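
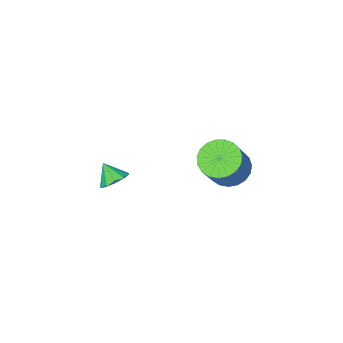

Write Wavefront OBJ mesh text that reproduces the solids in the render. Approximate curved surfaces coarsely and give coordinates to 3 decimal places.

v -1.213 2.759 0.603
v -0.551 1.944 0.46
v 0.435 2.445 2.174
v -0.227 3.261 2.317
v -0.344 2.269 0.246
v 0.642 2.77 1.96
v -0.287 2.678 0.094
v 0.699 3.179 1.807
v -0.391 3.102 0.029
v 0.596 3.603 1.743
v -0.636 3.466 0.064
v 0.351 3.967 1.778
v -0.981 3.709 0.192
v 0.005 4.21 1.906
v -1.367 3.787 0.391
v -0.38 4.288 2.105
v -1.726 3.687 0.627
v -0.739 4.188 2.341
v -1.996 3.427 0.858
v -1.009 3.928 2.572
v -2.131 3.052 1.046
v -1.144 3.553 2.76
v -2.107 2.626 1.157
v -1.121 3.127 2.871
v -1.929 2.223 1.172
v -0.942 2.724 2.886
v -1.627 1.913 1.089
v -0.64 2.414 2.803
v -1.254 1.749 0.922
v -0.267 2.25 2.635
v -0.873 1.76 0.699
v 0.114 2.261 2.413
v 1.469 -2.793 -3.498
v 2.084 -3.139 -3.917
v 1.591 -3.587 -2.662
v 2.281 -2.786 -3.611
v 2.168 -2.436 -3.262
v 1.788 -2.222 -3.004
v 1.286 -2.227 -2.934
v 0.854 -2.448 -3.08
v 0.656 -2.8 -3.386
v 0.769 -3.15 -3.735
v 1.149 -3.364 -3.993
v 1.651 -3.36 -4.063
f 2 1 5
f 2 5 3
f 3 5 6
f 3 6 4
f 5 1 7
f 5 7 6
f 6 7 8
f 6 8 4
f 7 1 9
f 7 9 8
f 8 9 10
f 8 10 4
f 9 1 11
f 9 11 10
f 10 11 12
f 10 12 4
f 11 1 13
f 11 13 12
f 12 13 14
f 12 14 4
f 13 1 15
f 13 15 14
f 14 15 16
f 14 16 4
f 15 1 17
f 15 17 16
f 16 17 18
f 16 18 4
f 17 1 19
f 17 19 18
f 18 19 20
f 18 20 4
f 19 1 21
f 19 21 20
f 20 21 22
f 20 22 4
f 21 1 23
f 21 23 22
f 22 23 24
f 22 24 4
f 23 1 25
f 23 25 24
f 24 25 26
f 24 26 4
f 25 1 27
f 25 27 26
f 26 27 28
f 26 28 4
f 27 1 29
f 27 29 28
f 28 29 30
f 28 30 4
f 29 1 31
f 29 31 30
f 30 31 32
f 30 32 4
f 31 1 2
f 31 2 32
f 32 2 3
f 32 3 4
f 34 33 36
f 34 36 35
f 36 33 37
f 36 37 35
f 37 33 38
f 37 38 35
f 38 33 39
f 38 39 35
f 39 33 40
f 39 40 35
f 40 33 41
f 40 41 35
f 41 33 42
f 41 42 35
f 42 33 43
f 42 43 35
f 43 33 44
f 43 44 35
f 44 33 34
f 44 34 35



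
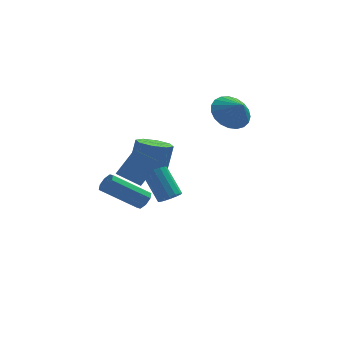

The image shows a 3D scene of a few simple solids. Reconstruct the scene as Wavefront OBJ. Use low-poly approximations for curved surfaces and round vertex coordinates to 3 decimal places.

v -2.209 -0.542 -2.364
v -1.905 -0.123 -2.518
v -2.487 0.721 -1.37
v -2.791 0.302 -1.216
v -2.144 -0.095 -2.66
v -2.726 0.749 -1.511
v -2.401 -0.187 -2.723
v -2.983 0.658 -1.574
v -2.606 -0.374 -2.689
v -3.188 0.471 -1.541
v -2.705 -0.606 -2.569
v -3.287 0.239 -1.42
v -2.671 -0.821 -2.394
v -3.253 0.024 -1.245
v -2.513 -0.961 -2.21
v -3.095 -0.117 -1.062
v -2.274 -0.989 -2.069
v -2.856 -0.145 -0.92
v -2.017 -0.898 -2.006
v -2.599 -0.053 -0.857
v -1.812 -0.711 -2.039
v -2.394 0.134 -0.891
v -1.713 -0.479 -2.16
v -2.295 0.366 -1.011
v -1.747 -0.264 -2.335
v -2.329 0.581 -1.186
v -2.927 3.106 -2.499
v -2.469 2.405 -2.436
v -2.155 2.733 -1.059
v -2.613 3.434 -1.121
v -2.122 2.908 -2.635
v -1.808 3.237 -1.258
v -2.247 3.527 -2.754
v -1.933 3.856 -1.377
v -2.77 3.9 -2.724
v -2.456 4.228 -1.347
v -3.385 3.807 -2.561
v -3.071 4.135 -1.184
v -3.732 3.303 -2.362
v -3.418 3.632 -0.985
v -3.607 2.684 -2.243
v -3.293 3.013 -0.866
v -3.084 2.312 -2.273
v -2.77 2.64 -0.896
v 0.48 1.714 1.437
v 1.11 2.397 1.634
v 0.92 1.106 2.143
v 0.818 2.48 1.887
v 0.468 2.43 2.062
v 0.119 2.256 2.129
v -0.167 1.988 2.076
v -0.341 1.674 1.913
v -0.373 1.366 1.668
v -0.257 1.118 1.382
v -0.014 0.974 1.106
v 0.314 0.957 0.888
v 0.672 1.072 0.764
v 0.996 1.297 0.757
v 1.231 1.595 0.867
v 1.336 1.913 1.076
v 1.294 2.197 1.347
v -3.968 -1.71 -0.634
v -3.657 -2.223 -0.611
v -2.88 -1.702 0.458
v -3.192 -1.19 0.434
v -3.477 -1.961 -0.87
v -2.7 -1.44 0.199
v -3.526 -1.581 -1.019
v -2.749 -1.061 0.05
v -3.783 -1.262 -0.988
v -3.006 -0.742 0.081
v -4.126 -1.153 -0.791
v -3.349 -0.632 0.277
v -4.396 -1.304 -0.521
v -3.619 -0.784 0.547
v -4.465 -1.646 -0.304
v -3.689 -1.125 0.764
v -4.303 -2.017 -0.242
v -3.526 -1.497 0.827
v -3.983 -2.245 -0.363
v -3.207 -1.725 0.706
v -3.096 3.063 -4.446
v -2.845 2.727 -4.139
v -4.493 2.62 -2.907
v -4.744 2.957 -3.214
v -2.787 3.105 -4.029
v -4.435 2.999 -2.798
v -2.911 3.459 -4.164
v -4.558 3.352 -2.932
v -3.142 3.581 -4.463
v -4.79 3.474 -3.232
v -3.347 3.4 -4.753
v -4.995 3.293 -3.521
v -3.405 3.021 -4.862
v -5.053 2.915 -3.631
v -3.282 2.668 -4.728
v -4.929 2.561 -3.496
v -3.05 2.546 -4.428
v -4.698 2.439 -3.197
f 2 1 5
f 2 5 3
f 3 5 6
f 3 6 4
f 5 1 7
f 5 7 6
f 6 7 8
f 6 8 4
f 7 1 9
f 7 9 8
f 8 9 10
f 8 10 4
f 9 1 11
f 9 11 10
f 10 11 12
f 10 12 4
f 11 1 13
f 11 13 12
f 12 13 14
f 12 14 4
f 13 1 15
f 13 15 14
f 14 15 16
f 14 16 4
f 15 1 17
f 15 17 16
f 16 17 18
f 16 18 4
f 17 1 19
f 17 19 18
f 18 19 20
f 18 20 4
f 19 1 21
f 19 21 20
f 20 21 22
f 20 22 4
f 21 1 23
f 21 23 22
f 22 23 24
f 22 24 4
f 23 1 25
f 23 25 24
f 24 25 26
f 24 26 4
f 25 1 2
f 25 2 26
f 26 2 3
f 26 3 4
f 28 27 31
f 28 31 29
f 29 31 32
f 29 32 30
f 31 27 33
f 31 33 32
f 32 33 34
f 32 34 30
f 33 27 35
f 33 35 34
f 34 35 36
f 34 36 30
f 35 27 37
f 35 37 36
f 36 37 38
f 36 38 30
f 37 27 39
f 37 39 38
f 38 39 40
f 38 40 30
f 39 27 41
f 39 41 40
f 40 41 42
f 40 42 30
f 41 27 43
f 41 43 42
f 42 43 44
f 42 44 30
f 43 27 28
f 43 28 44
f 44 28 29
f 44 29 30
f 46 45 48
f 46 48 47
f 48 45 49
f 48 49 47
f 49 45 50
f 49 50 47
f 50 45 51
f 50 51 47
f 51 45 52
f 51 52 47
f 52 45 53
f 52 53 47
f 53 45 54
f 53 54 47
f 54 45 55
f 54 55 47
f 55 45 56
f 55 56 47
f 56 45 57
f 56 57 47
f 57 45 58
f 57 58 47
f 58 45 59
f 58 59 47
f 59 45 60
f 59 60 47
f 60 45 61
f 60 61 47
f 61 45 46
f 61 46 47
f 63 62 66
f 63 66 64
f 64 66 67
f 64 67 65
f 66 62 68
f 66 68 67
f 67 68 69
f 67 69 65
f 68 62 70
f 68 70 69
f 69 70 71
f 69 71 65
f 70 62 72
f 70 72 71
f 71 72 73
f 71 73 65
f 72 62 74
f 72 74 73
f 73 74 75
f 73 75 65
f 74 62 76
f 74 76 75
f 75 76 77
f 75 77 65
f 76 62 78
f 76 78 77
f 77 78 79
f 77 79 65
f 78 62 80
f 78 80 79
f 79 80 81
f 79 81 65
f 80 62 63
f 80 63 81
f 81 63 64
f 81 64 65
f 83 82 86
f 83 86 84
f 84 86 87
f 84 87 85
f 86 82 88
f 86 88 87
f 87 88 89
f 87 89 85
f 88 82 90
f 88 90 89
f 89 90 91
f 89 91 85
f 90 82 92
f 90 92 91
f 91 92 93
f 91 93 85
f 92 82 94
f 92 94 93
f 93 94 95
f 93 95 85
f 94 82 96
f 94 96 95
f 95 96 97
f 95 97 85
f 96 82 98
f 96 98 97
f 97 98 99
f 97 99 85
f 98 82 83
f 98 83 99
f 99 83 84
f 99 84 85



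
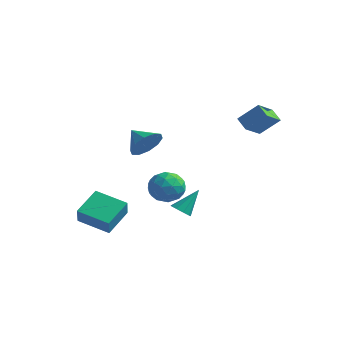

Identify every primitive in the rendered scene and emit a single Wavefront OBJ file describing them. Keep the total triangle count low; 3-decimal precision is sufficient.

v -2.187 -2.93 -4.669
v -4.078 -3.576 -4.022
v -2.415 -1.217 -3.623
v -4.305 -1.863 -2.976
v -1.615 -3.517 -3.584
v -3.505 -4.163 -2.937
v -1.842 -1.804 -2.538
v -3.733 -2.45 -1.891
v 0.903 -3.052 2.984
v 1.401 -2.425 3.723
v -0.323 -2.988 3.756
v 1.129 -2.021 3.257
v 0.77 -2.012 2.687
v 0.462 -2.399 2.23
v 0.322 -3.036 2.061
v 0.404 -3.679 2.245
v 0.676 -4.083 2.71
v 1.035 -4.092 3.28
v 1.344 -3.705 3.737
v 1.483 -3.068 3.906
v 2.945 2.847 3.166
v 2.136 3.067 3.747
v 2.808 4.246 2.445
v 1.999 4.466 3.026
v 3.921 3.514 4.274
v 3.112 3.734 4.855
v 3.784 4.913 3.553
v 2.975 5.133 4.134
v 1.303 -0.758 -2.612
v 1.771 -0.427 -2.996
v 1.697 0.338 -1.188
v 1.35 -0.218 -3.04
v 0.907 -0.263 -2.884
v 0.649 -0.539 -2.601
v 0.698 -0.917 -2.323
v 1.03 -1.221 -2.181
v 1.49 -1.308 -2.24
v 1.862 -1.138 -2.474
v 1.974 -0.79 -2.773
v -1.449 2.325 -1.607
v -0.656 1.444 -1.781
v -2.824 1.256 -2.459
v -2.031 0.375 -2.633
v -2.401 0.638 -1.524
v -1.55 1.299 -0.997
v -1.93 1.401 -3.243
v -1.079 2.062 -2.716
v -0.953 0.873 -2.792
v -1.244 0.401 -1.73
v -2.236 2.299 -2.51
v -2.527 1.827 -1.448
v -0.931 1.979 -1.619
v -2.549 0.721 -2.621
v -2.766 0.876 -1.969
v -2.299 0.358 -2.071
v -1.457 1.893 -1.158
v -0.991 1.375 -1.261
v -2.017 0.901 -1.109
v -2.489 1.325 -2.979
v -2.023 0.807 -3.082
v -1.181 2.342 -2.169
v -0.714 1.824 -2.271
v -1.463 1.799 -3.131
v -0.64 1.125 -2.316
v -1.448 0.496 -2.817
v -1.389 1.1 -3.175
v -0.889 1.488 -2.866
v -0.811 0.847 -1.692
v -1.619 0.219 -2.192
v -1.837 0.373 -1.54
v -1.337 0.762 -1.231
v -0.986 0.512 -2.286
v -1.861 2.481 -2.048
v -2.669 1.853 -2.548
v -2.143 1.938 -3.009
v -1.643 2.327 -2.7
v -2.032 2.204 -1.423
v -2.84 1.575 -1.924
v -2.591 1.212 -1.374
v -2.091 1.6 -1.065
v -2.494 2.188 -1.954
f 2 4 1
f 5 2 1
f 1 4 3
f 3 5 1
f 2 8 4
f 6 2 5
f 6 8 2
f 4 8 3
f 7 5 3
f 3 8 7
f 7 6 5
f 8 6 7
f 10 9 12
f 10 12 11
f 12 9 13
f 12 13 11
f 13 9 14
f 13 14 11
f 14 9 15
f 14 15 11
f 15 9 16
f 15 16 11
f 16 9 17
f 16 17 11
f 17 9 18
f 17 18 11
f 18 9 19
f 18 19 11
f 19 9 20
f 19 20 11
f 20 9 10
f 20 10 11
f 22 24 21
f 25 22 21
f 21 24 23
f 23 25 21
f 22 28 24
f 26 22 25
f 26 28 22
f 24 28 23
f 27 25 23
f 23 28 27
f 27 26 25
f 28 26 27
f 30 29 32
f 30 32 31
f 32 29 33
f 32 33 31
f 33 29 34
f 33 34 31
f 34 29 35
f 34 35 31
f 35 29 36
f 35 36 31
f 36 29 37
f 36 37 31
f 37 29 38
f 37 38 31
f 38 29 39
f 38 39 31
f 39 29 30
f 39 30 31
f 40 77 56
f 77 51 80
f 56 80 45
f 77 80 56
f 40 56 52
f 56 45 57
f 52 57 41
f 56 57 52
f 40 52 61
f 52 41 62
f 61 62 47
f 52 62 61
f 40 61 73
f 61 47 76
f 73 76 50
f 61 76 73
f 40 73 77
f 73 50 81
f 77 81 51
f 73 81 77
f 41 57 68
f 57 45 71
f 68 71 49
f 57 71 68
f 45 80 58
f 80 51 79
f 58 79 44
f 80 79 58
f 51 81 78
f 81 50 74
f 78 74 42
f 81 74 78
f 50 76 75
f 76 47 63
f 75 63 46
f 76 63 75
f 47 62 67
f 62 41 64
f 67 64 48
f 62 64 67
f 43 69 55
f 69 49 70
f 55 70 44
f 69 70 55
f 43 55 53
f 55 44 54
f 53 54 42
f 55 54 53
f 43 53 60
f 53 42 59
f 60 59 46
f 53 59 60
f 43 60 65
f 60 46 66
f 65 66 48
f 60 66 65
f 43 65 69
f 65 48 72
f 69 72 49
f 65 72 69
f 44 70 58
f 70 49 71
f 58 71 45
f 70 71 58
f 42 54 78
f 54 44 79
f 78 79 51
f 54 79 78
f 46 59 75
f 59 42 74
f 75 74 50
f 59 74 75
f 48 66 67
f 66 46 63
f 67 63 47
f 66 63 67
f 49 72 68
f 72 48 64
f 68 64 41
f 72 64 68



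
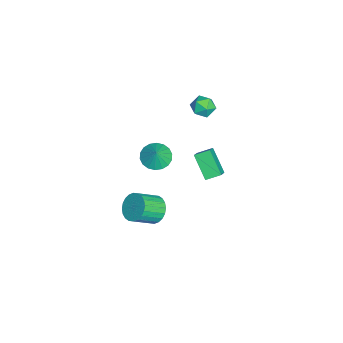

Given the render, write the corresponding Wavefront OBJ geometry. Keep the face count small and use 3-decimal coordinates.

v -3.993 -1.471 -2.602
v -3.174 -1.458 -3.083
v -3.427 -1.409 -1.638
v -3.271 -1.048 -3.052
v -3.511 -0.721 -2.932
v -3.846 -0.543 -2.747
v -4.211 -0.549 -2.533
v -4.532 -0.737 -2.333
v -4.747 -1.07 -2.186
v -4.812 -1.483 -2.121
v -4.715 -1.893 -2.152
v -4.475 -2.22 -2.272
v -4.139 -2.398 -2.458
v -3.775 -2.393 -2.672
v -3.453 -2.204 -2.872
v -3.239 -1.871 -3.019
v -3.614 1.723 3.391
v -3.087 1.636 3.986
v -2.913 0.924 2.654
v -2.386 0.837 3.249
v -3.121 0.53 3.318
v -3.554 1.023 3.773
v -2.446 1.537 2.867
v -2.879 2.03 3.322
v -2.366 1.521 3.662
v -2.783 0.899 3.941
v -3.217 1.661 2.699
v -3.634 1.039 2.978
v -0.972 1.081 0.995
v -0.184 0.952 1.597
v -1.121 1.95 1.376
v -0.332 1.821 1.977
v 0.052 1.779 -0.197
v 0.841 1.65 0.404
v -0.096 2.648 0.183
v 0.692 2.519 0.785
v 2.997 -0.993 -0.249
v 3.742 -0.936 -0.751
v 4.429 -2.01 0.148
v 3.683 -2.067 0.649
v 3.805 -0.692 -0.507
v 4.491 -1.766 0.392
v 3.745 -0.493 -0.223
v 4.431 -1.567 0.675
v 3.571 -0.371 0.056
v 4.257 -1.445 0.955
v 3.309 -0.343 0.289
v 3.996 -1.417 1.188
v 3 -0.414 0.44
v 3.687 -1.488 1.339
v 2.691 -0.573 0.486
v 3.377 -1.648 1.385
v 2.428 -0.796 0.42
v 3.115 -1.871 1.319
v 2.251 -1.05 0.252
v 2.938 -2.124 1.151
v 2.189 -1.294 0.008
v 2.875 -2.368 0.907
v 2.249 -1.493 -0.275
v 2.935 -2.567 0.623
v 2.423 -1.615 -0.555
v 3.109 -2.689 0.344
v 2.684 -1.643 -0.788
v 3.371 -2.717 0.111
v 2.993 -1.572 -0.939
v 3.68 -2.646 -0.04
v 3.303 -1.412 -0.985
v 3.989 -2.487 -0.086
v 3.565 -1.189 -0.919
v 4.252 -2.264 -0.02
f 2 1 4
f 2 4 3
f 4 1 5
f 4 5 3
f 5 1 6
f 5 6 3
f 6 1 7
f 6 7 3
f 7 1 8
f 7 8 3
f 8 1 9
f 8 9 3
f 9 1 10
f 9 10 3
f 10 1 11
f 10 11 3
f 11 1 12
f 11 12 3
f 12 1 13
f 12 13 3
f 13 1 14
f 13 14 3
f 14 1 15
f 14 15 3
f 15 1 16
f 15 16 3
f 16 1 2
f 16 2 3
f 17 28 22
f 17 22 18
f 17 18 24
f 17 24 27
f 17 27 28
f 18 22 26
f 22 28 21
f 28 27 19
f 27 24 23
f 24 18 25
f 20 26 21
f 20 21 19
f 20 19 23
f 20 23 25
f 20 25 26
f 21 26 22
f 19 21 28
f 23 19 27
f 25 23 24
f 26 25 18
f 30 32 29
f 33 30 29
f 29 32 31
f 31 33 29
f 30 36 32
f 34 30 33
f 34 36 30
f 32 36 31
f 35 33 31
f 31 36 35
f 35 34 33
f 36 34 35
f 38 37 41
f 38 41 39
f 39 41 42
f 39 42 40
f 41 37 43
f 41 43 42
f 42 43 44
f 42 44 40
f 43 37 45
f 43 45 44
f 44 45 46
f 44 46 40
f 45 37 47
f 45 47 46
f 46 47 48
f 46 48 40
f 47 37 49
f 47 49 48
f 48 49 50
f 48 50 40
f 49 37 51
f 49 51 50
f 50 51 52
f 50 52 40
f 51 37 53
f 51 53 52
f 52 53 54
f 52 54 40
f 53 37 55
f 53 55 54
f 54 55 56
f 54 56 40
f 55 37 57
f 55 57 56
f 56 57 58
f 56 58 40
f 57 37 59
f 57 59 58
f 58 59 60
f 58 60 40
f 59 37 61
f 59 61 60
f 60 61 62
f 60 62 40
f 61 37 63
f 61 63 62
f 62 63 64
f 62 64 40
f 63 37 65
f 63 65 64
f 64 65 66
f 64 66 40
f 65 37 67
f 65 67 66
f 66 67 68
f 66 68 40
f 67 37 69
f 67 69 68
f 68 69 70
f 68 70 40
f 69 37 38
f 69 38 70
f 70 38 39
f 70 39 40



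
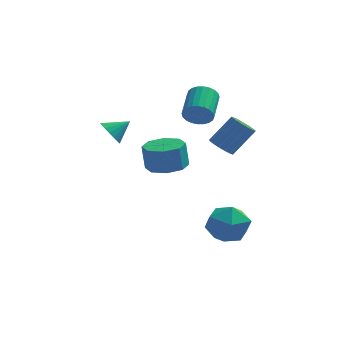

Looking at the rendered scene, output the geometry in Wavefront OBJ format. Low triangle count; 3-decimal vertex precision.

v -3.939 0.267 2.37
v -3.46 0.162 1.739
v -3.001 0.713 3.01
v -3.583 0.493 1.69
v -3.778 0.778 1.777
v -4.004 0.963 1.981
v -4.218 1.009 2.262
v -4.376 0.909 2.564
v -4.448 0.682 2.829
v -4.419 0.372 3.002
v -4.295 0.042 3.05
v -4.101 -0.244 2.964
v -3.875 -0.428 2.76
v -3.661 -0.475 2.479
v -3.503 -0.375 2.177
v -3.431 -0.147 1.912
v 1.742 -1.077 -2.977
v 2.827 -1.704 -3.125
v 1.073 -2.536 -1.715
v 2.158 -3.163 -1.863
v 2.142 -2.067 -1.237
v 2.556 -1.166 -2.017
v 1.344 -3.074 -2.823
v 1.758 -2.173 -3.603
v 2.581 -2.938 -3.03
v 3.075 -2.316 -2.05
v 0.825 -1.924 -2.79
v 1.319 -1.302 -1.81
v -0.908 -3.009 1.962
v -0.133 -3.688 2.105
v -0.297 -3.589 3.461
v -1.072 -2.911 3.318
v 0.123 -2.934 2.081
v -0.042 -2.836 3.438
v -0.226 -2.224 1.987
v -0.39 -2.126 3.344
v -0.974 -1.975 1.879
v -1.138 -1.876 3.235
v -1.683 -2.331 1.819
v -1.847 -2.232 3.175
v -1.938 -3.084 1.842
v -2.103 -2.986 3.199
v -1.59 -3.794 1.936
v -1.754 -3.696 3.293
v -0.842 -4.044 2.045
v -1.006 -3.945 3.401
v 1.435 1.475 0.974
v 2.03 1.468 0.519
v 3.101 2.018 1.91
v 2.505 2.025 2.366
v 1.901 1.801 0.486
v 2.972 2.351 1.877
v 1.665 2.06 0.565
v 2.736 2.61 1.957
v 1.376 2.184 0.738
v 2.447 2.735 2.13
v 1.101 2.147 0.965
v 2.172 2.697 2.357
v 0.902 1.955 1.195
v 1.973 2.505 2.586
v 0.825 1.653 1.373
v 1.896 2.203 2.764
v 0.887 1.311 1.46
v 1.958 1.861 2.852
v 1.075 1.006 1.436
v 2.146 1.556 2.828
v 1.346 0.808 1.306
v 2.417 1.359 2.698
v 1.636 0.764 1.1
v 2.707 1.314 2.492
v 1.881 0.882 0.865
v 2.952 1.432 2.257
v 2.023 1.136 0.656
v 3.094 1.686 2.047
v 0.275 1.455 3.185
v 0.607 1.176 3.869
v 0.777 2.825 4.46
v 0.445 3.105 3.775
v 0.862 1.215 3.688
v 1.033 2.864 4.278
v 1.029 1.29 3.43
v 1.199 2.939 4.02
v 1.081 1.39 3.134
v 1.251 3.039 3.725
v 1.01 1.501 2.847
v 1.18 3.15 3.438
v 0.827 1.604 2.611
v 0.997 3.253 3.202
v 0.56 1.685 2.462
v 0.73 3.334 3.053
v 0.25 1.731 2.423
v 0.42 3.38 3.014
v -0.057 1.735 2.5
v 0.113 3.384 3.091
v -0.313 1.696 2.682
v -0.142 3.345 3.272
v -0.479 1.621 2.94
v -0.309 3.27 3.53
v -0.531 1.521 3.235
v -0.361 3.17 3.826
v -0.46 1.41 3.522
v -0.29 3.059 4.113
v -0.277 1.307 3.758
v -0.107 2.956 4.349
v -0.01 1.226 3.907
v 0.16 2.875 4.498
v 0.3 1.18 3.946
v 0.47 2.829 4.537
f 2 1 4
f 2 4 3
f 4 1 5
f 4 5 3
f 5 1 6
f 5 6 3
f 6 1 7
f 6 7 3
f 7 1 8
f 7 8 3
f 8 1 9
f 8 9 3
f 9 1 10
f 9 10 3
f 10 1 11
f 10 11 3
f 11 1 12
f 11 12 3
f 12 1 13
f 12 13 3
f 13 1 14
f 13 14 3
f 14 1 15
f 14 15 3
f 15 1 16
f 15 16 3
f 16 1 2
f 16 2 3
f 17 28 22
f 17 22 18
f 17 18 24
f 17 24 27
f 17 27 28
f 18 22 26
f 22 28 21
f 28 27 19
f 27 24 23
f 24 18 25
f 20 26 21
f 20 21 19
f 20 19 23
f 20 23 25
f 20 25 26
f 21 26 22
f 19 21 28
f 23 19 27
f 25 23 24
f 26 25 18
f 30 29 33
f 30 33 31
f 31 33 34
f 31 34 32
f 33 29 35
f 33 35 34
f 34 35 36
f 34 36 32
f 35 29 37
f 35 37 36
f 36 37 38
f 36 38 32
f 37 29 39
f 37 39 38
f 38 39 40
f 38 40 32
f 39 29 41
f 39 41 40
f 40 41 42
f 40 42 32
f 41 29 43
f 41 43 42
f 42 43 44
f 42 44 32
f 43 29 45
f 43 45 44
f 44 45 46
f 44 46 32
f 45 29 30
f 45 30 46
f 46 30 31
f 46 31 32
f 48 47 51
f 48 51 49
f 49 51 52
f 49 52 50
f 51 47 53
f 51 53 52
f 52 53 54
f 52 54 50
f 53 47 55
f 53 55 54
f 54 55 56
f 54 56 50
f 55 47 57
f 55 57 56
f 56 57 58
f 56 58 50
f 57 47 59
f 57 59 58
f 58 59 60
f 58 60 50
f 59 47 61
f 59 61 60
f 60 61 62
f 60 62 50
f 61 47 63
f 61 63 62
f 62 63 64
f 62 64 50
f 63 47 65
f 63 65 64
f 64 65 66
f 64 66 50
f 65 47 67
f 65 67 66
f 66 67 68
f 66 68 50
f 67 47 69
f 67 69 68
f 68 69 70
f 68 70 50
f 69 47 71
f 69 71 70
f 70 71 72
f 70 72 50
f 71 47 73
f 71 73 72
f 72 73 74
f 72 74 50
f 73 47 48
f 73 48 74
f 74 48 49
f 74 49 50
f 76 75 79
f 76 79 77
f 77 79 80
f 77 80 78
f 79 75 81
f 79 81 80
f 80 81 82
f 80 82 78
f 81 75 83
f 81 83 82
f 82 83 84
f 82 84 78
f 83 75 85
f 83 85 84
f 84 85 86
f 84 86 78
f 85 75 87
f 85 87 86
f 86 87 88
f 86 88 78
f 87 75 89
f 87 89 88
f 88 89 90
f 88 90 78
f 89 75 91
f 89 91 90
f 90 91 92
f 90 92 78
f 91 75 93
f 91 93 92
f 92 93 94
f 92 94 78
f 93 75 95
f 93 95 94
f 94 95 96
f 94 96 78
f 95 75 97
f 95 97 96
f 96 97 98
f 96 98 78
f 97 75 99
f 97 99 98
f 98 99 100
f 98 100 78
f 99 75 101
f 99 101 100
f 100 101 102
f 100 102 78
f 101 75 103
f 101 103 102
f 102 103 104
f 102 104 78
f 103 75 105
f 103 105 104
f 104 105 106
f 104 106 78
f 105 75 107
f 105 107 106
f 106 107 108
f 106 108 78
f 107 75 76
f 107 76 108
f 108 76 77
f 108 77 78



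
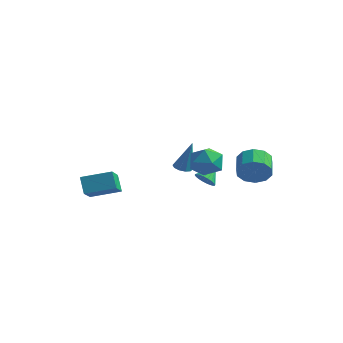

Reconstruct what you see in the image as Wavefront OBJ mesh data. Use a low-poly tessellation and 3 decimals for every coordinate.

v -5.058 -2.863 -1.382
v -4.475 -4.399 -0.296
v -3.455 -1.931 -0.925
v -2.872 -3.468 0.161
v -4.488 -3.352 -2.381
v -3.905 -4.889 -1.295
v -2.885 -2.421 -1.924
v -2.302 -3.957 -0.838
v 0.7 -1.54 0.573
v 1.275 -1.641 0.433
v 1.22 -1.34 2.567
v 1.214 -1.276 0.413
v 0.957 -1.011 0.453
v 0.602 -0.949 0.539
v 0.284 -1.112 0.639
v 0.125 -1.439 0.713
v 0.186 -1.804 0.734
v 0.443 -2.068 0.693
v 0.798 -2.131 0.607
v 1.116 -1.968 0.508
v 3.739 1.531 -0.403
v 4.378 1.542 0.468
v 3.781 2.699 0.893
v 3.141 2.689 0.023
v 4.686 1.879 -0.019
v 4.089 3.037 0.407
v 4.632 2.084 -0.652
v 4.035 3.241 -0.226
v 4.237 2.078 -1.19
v 3.64 3.235 -0.764
v 3.651 1.863 -1.427
v 3.054 3.02 -1.002
v 3.099 1.521 -1.273
v 2.502 2.678 -0.848
v 2.791 1.183 -0.787
v 2.194 2.341 -0.361
v 2.845 0.979 -0.154
v 2.248 2.136 0.272
v 3.24 0.985 0.384
v 2.643 2.142 0.81
v 3.826 1.2 0.622
v 3.229 2.357 1.047
v 1.941 -2.776 2.509
v 2.638 -1.915 2.706
v 3.162 -3.505 1.374
v 3.859 -2.644 1.571
v 3.648 -3.394 2.383
v 2.893 -2.943 3.084
v 2.907 -2.477 0.996
v 2.152 -2.026 1.697
v 3.235 -1.73 1.771
v 3.693 -2.297 2.628
v 2.107 -3.123 1.452
v 2.565 -3.69 2.309
v -0.062 2.482 -2.382
v 0.654 2.298 -2.401
v 0.182 3.358 -1.678
v 0.637 2.481 -2.623
v 0.514 2.664 -2.809
v 0.303 2.82 -2.93
v 0.036 2.924 -2.967
v -0.246 2.961 -2.915
v -0.499 2.925 -2.782
v -0.686 2.822 -2.588
v -0.779 2.666 -2.363
v -0.762 2.483 -2.14
v -0.638 2.3 -1.955
v -0.427 2.144 -1.834
v -0.16 2.039 -1.797
v 0.121 2.003 -1.849
v 0.375 2.039 -1.982
v 0.562 2.142 -2.176
f 2 4 1
f 5 2 1
f 1 4 3
f 3 5 1
f 2 8 4
f 6 2 5
f 6 8 2
f 4 8 3
f 7 5 3
f 3 8 7
f 7 6 5
f 8 6 7
f 10 9 12
f 10 12 11
f 12 9 13
f 12 13 11
f 13 9 14
f 13 14 11
f 14 9 15
f 14 15 11
f 15 9 16
f 15 16 11
f 16 9 17
f 16 17 11
f 17 9 18
f 17 18 11
f 18 9 19
f 18 19 11
f 19 9 20
f 19 20 11
f 20 9 10
f 20 10 11
f 22 21 25
f 22 25 23
f 23 25 26
f 23 26 24
f 25 21 27
f 25 27 26
f 26 27 28
f 26 28 24
f 27 21 29
f 27 29 28
f 28 29 30
f 28 30 24
f 29 21 31
f 29 31 30
f 30 31 32
f 30 32 24
f 31 21 33
f 31 33 32
f 32 33 34
f 32 34 24
f 33 21 35
f 33 35 34
f 34 35 36
f 34 36 24
f 35 21 37
f 35 37 36
f 36 37 38
f 36 38 24
f 37 21 39
f 37 39 38
f 38 39 40
f 38 40 24
f 39 21 41
f 39 41 40
f 40 41 42
f 40 42 24
f 41 21 22
f 41 22 42
f 42 22 23
f 42 23 24
f 43 54 48
f 43 48 44
f 43 44 50
f 43 50 53
f 43 53 54
f 44 48 52
f 48 54 47
f 54 53 45
f 53 50 49
f 50 44 51
f 46 52 47
f 46 47 45
f 46 45 49
f 46 49 51
f 46 51 52
f 47 52 48
f 45 47 54
f 49 45 53
f 51 49 50
f 52 51 44
f 56 55 58
f 56 58 57
f 58 55 59
f 58 59 57
f 59 55 60
f 59 60 57
f 60 55 61
f 60 61 57
f 61 55 62
f 61 62 57
f 62 55 63
f 62 63 57
f 63 55 64
f 63 64 57
f 64 55 65
f 64 65 57
f 65 55 66
f 65 66 57
f 66 55 67
f 66 67 57
f 67 55 68
f 67 68 57
f 68 55 69
f 68 69 57
f 69 55 70
f 69 70 57
f 70 55 71
f 70 71 57
f 71 55 72
f 71 72 57
f 72 55 56
f 72 56 57



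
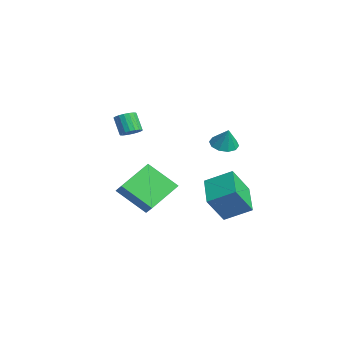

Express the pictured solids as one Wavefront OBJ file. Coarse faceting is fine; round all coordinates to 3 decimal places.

v -1.853 -2.982 0.62
v -1.463 -2.642 0.925
v -2.078 -2.818 1.905
v -2.467 -3.158 1.6
v -1.645 -2.465 0.842
v -2.26 -2.64 1.822
v -1.868 -2.39 0.716
v -2.483 -2.566 1.696
v -2.088 -2.433 0.571
v -2.703 -2.608 1.551
v -2.261 -2.584 0.435
v -2.876 -2.759 1.415
v -2.354 -2.814 0.336
v -2.968 -2.989 1.316
v -2.347 -3.078 0.293
v -2.961 -3.253 1.273
v -2.242 -3.322 0.315
v -2.857 -3.498 1.295
v -2.06 -3.5 0.398
v -2.675 -3.675 1.378
v -1.837 -3.574 0.524
v -2.452 -3.75 1.504
v -1.617 -3.532 0.669
v -2.232 -3.707 1.649
v -1.444 -3.381 0.805
v -2.059 -3.556 1.785
v -1.352 -3.151 0.904
v -1.966 -3.326 1.884
v -1.359 -2.887 0.947
v -1.973 -3.062 1.927
v 2.782 0.557 1.168
v 3.446 0.568 0.865
v 3.258 0.643 2.212
v 3.3 0.994 0.896
v 2.956 1.253 1.032
v 2.546 1.246 1.219
v 2.226 0.976 1.387
v 2.118 0.546 1.472
v 2.264 0.12 1.44
v 2.608 -0.139 1.305
v 3.019 -0.132 1.117
v 3.338 0.138 0.949
v 2.741 -3.472 -0.146
v 3.533 -3.371 0.456
v 3.531 -2.19 -1.4
v 4.323 -2.089 -0.799
v 3.657 -4.971 -1.101
v 4.449 -4.87 -0.5
v 4.447 -3.689 -2.356
v 5.239 -3.588 -1.754
v 1.213 0.854 -3.161
v 1.558 -0.1 -1.723
v 1.733 2.152 -2.426
v 2.078 1.198 -0.987
v 3.042 0.502 -3.833
v 3.387 -0.452 -2.394
v 3.562 1.8 -3.097
v 3.907 0.846 -1.659
f 2 1 5
f 2 5 3
f 3 5 6
f 3 6 4
f 5 1 7
f 5 7 6
f 6 7 8
f 6 8 4
f 7 1 9
f 7 9 8
f 8 9 10
f 8 10 4
f 9 1 11
f 9 11 10
f 10 11 12
f 10 12 4
f 11 1 13
f 11 13 12
f 12 13 14
f 12 14 4
f 13 1 15
f 13 15 14
f 14 15 16
f 14 16 4
f 15 1 17
f 15 17 16
f 16 17 18
f 16 18 4
f 17 1 19
f 17 19 18
f 18 19 20
f 18 20 4
f 19 1 21
f 19 21 20
f 20 21 22
f 20 22 4
f 21 1 23
f 21 23 22
f 22 23 24
f 22 24 4
f 23 1 25
f 23 25 24
f 24 25 26
f 24 26 4
f 25 1 27
f 25 27 26
f 26 27 28
f 26 28 4
f 27 1 29
f 27 29 28
f 28 29 30
f 28 30 4
f 29 1 2
f 29 2 30
f 30 2 3
f 30 3 4
f 32 31 34
f 32 34 33
f 34 31 35
f 34 35 33
f 35 31 36
f 35 36 33
f 36 31 37
f 36 37 33
f 37 31 38
f 37 38 33
f 38 31 39
f 38 39 33
f 39 31 40
f 39 40 33
f 40 31 41
f 40 41 33
f 41 31 42
f 41 42 33
f 42 31 32
f 42 32 33
f 44 46 43
f 47 44 43
f 43 46 45
f 45 47 43
f 44 50 46
f 48 44 47
f 48 50 44
f 46 50 45
f 49 47 45
f 45 50 49
f 49 48 47
f 50 48 49
f 52 54 51
f 55 52 51
f 51 54 53
f 53 55 51
f 52 58 54
f 56 52 55
f 56 58 52
f 54 58 53
f 57 55 53
f 53 58 57
f 57 56 55
f 58 56 57



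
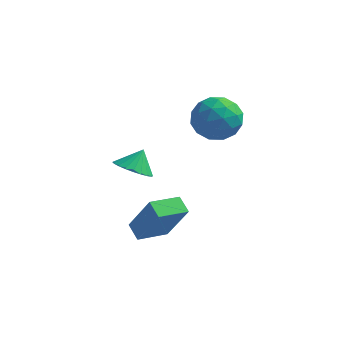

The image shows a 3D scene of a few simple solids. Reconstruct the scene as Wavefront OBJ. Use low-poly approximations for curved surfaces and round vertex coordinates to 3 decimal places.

v 0.353 1.146 1.245
v 0.999 1.452 2.128
v 1.861 0.708 0.292
v 2.507 1.014 1.175
v 1.854 0.087 1.243
v 0.922 0.358 1.832
v 1.938 1.802 0.588
v 1.006 2.073 1.177
v 1.979 1.857 1.721
v 1.927 0.798 2.127
v 0.933 1.362 0.293
v 0.881 0.303 0.699
v 0.543 1.338 1.77
v 2.317 0.822 0.65
v 1.933 0.278 0.69
v 2.313 0.457 1.209
v 0.498 0.695 1.596
v 0.878 0.875 2.115
v 1.38 0.072 1.595
v 1.982 1.285 0.305
v 2.362 1.465 0.824
v 0.547 1.703 1.211
v 0.927 1.882 1.73
v 1.48 2.088 0.825
v 1.499 1.756 2.05
v 2.386 1.498 1.49
v 2.051 1.961 1.145
v 1.503 2.12 1.491
v 1.468 1.133 2.288
v 2.355 0.875 1.728
v 1.971 0.331 1.768
v 1.423 0.49 2.114
v 2.044 1.371 2.049
v 0.505 1.285 0.692
v 1.392 1.027 0.132
v 1.437 1.67 0.306
v 0.889 1.829 0.652
v 0.474 0.662 0.93
v 1.361 0.404 0.37
v 1.357 0.04 0.929
v 0.809 0.199 1.275
v 0.816 0.789 0.371
v -1.097 -1.528 -0.79
v -0.508 -1.076 -1.243
v -0.863 -0.972 0.07
v -0.786 -0.887 -1.289
v -1.112 -0.796 -1.26
v -1.435 -0.817 -1.159
v -1.707 -0.946 -1.001
v -1.886 -1.163 -0.812
v -1.945 -1.436 -0.619
v -1.874 -1.723 -0.452
v -1.686 -1.981 -0.336
v -1.407 -2.169 -0.29
v -1.082 -2.26 -0.319
v -0.758 -2.24 -0.421
v -0.486 -2.111 -0.578
v -0.307 -1.894 -0.767
v -0.249 -1.62 -0.96
v -0.319 -1.333 -1.127
v -1.036 -2.115 -3.698
v -0.009 -2.413 -1.868
v -0.248 -0.95 -3.951
v 0.779 -1.247 -2.12
v -0.459 -2.593 -4.1
v 0.568 -2.89 -2.269
v 0.329 -1.427 -4.352
v 1.356 -1.725 -2.522
f 1 38 17
f 38 12 41
f 17 41 6
f 38 41 17
f 1 17 13
f 17 6 18
f 13 18 2
f 17 18 13
f 1 13 22
f 13 2 23
f 22 23 8
f 13 23 22
f 1 22 34
f 22 8 37
f 34 37 11
f 22 37 34
f 1 34 38
f 34 11 42
f 38 42 12
f 34 42 38
f 2 18 29
f 18 6 32
f 29 32 10
f 18 32 29
f 6 41 19
f 41 12 40
f 19 40 5
f 41 40 19
f 12 42 39
f 42 11 35
f 39 35 3
f 42 35 39
f 11 37 36
f 37 8 24
f 36 24 7
f 37 24 36
f 8 23 28
f 23 2 25
f 28 25 9
f 23 25 28
f 4 30 16
f 30 10 31
f 16 31 5
f 30 31 16
f 4 16 14
f 16 5 15
f 14 15 3
f 16 15 14
f 4 14 21
f 14 3 20
f 21 20 7
f 14 20 21
f 4 21 26
f 21 7 27
f 26 27 9
f 21 27 26
f 4 26 30
f 26 9 33
f 30 33 10
f 26 33 30
f 5 31 19
f 31 10 32
f 19 32 6
f 31 32 19
f 3 15 39
f 15 5 40
f 39 40 12
f 15 40 39
f 7 20 36
f 20 3 35
f 36 35 11
f 20 35 36
f 9 27 28
f 27 7 24
f 28 24 8
f 27 24 28
f 10 33 29
f 33 9 25
f 29 25 2
f 33 25 29
f 44 43 46
f 44 46 45
f 46 43 47
f 46 47 45
f 47 43 48
f 47 48 45
f 48 43 49
f 48 49 45
f 49 43 50
f 49 50 45
f 50 43 51
f 50 51 45
f 51 43 52
f 51 52 45
f 52 43 53
f 52 53 45
f 53 43 54
f 53 54 45
f 54 43 55
f 54 55 45
f 55 43 56
f 55 56 45
f 56 43 57
f 56 57 45
f 57 43 58
f 57 58 45
f 58 43 59
f 58 59 45
f 59 43 60
f 59 60 45
f 60 43 44
f 60 44 45
f 62 64 61
f 65 62 61
f 61 64 63
f 63 65 61
f 62 68 64
f 66 62 65
f 66 68 62
f 64 68 63
f 67 65 63
f 63 68 67
f 67 66 65
f 68 66 67



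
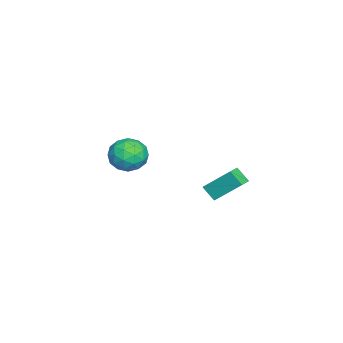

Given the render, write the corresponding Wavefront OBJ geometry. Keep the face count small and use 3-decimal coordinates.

v 2.552 3.415 -0.009
v 2.219 2.726 0.724
v 2.666 4.895 1.433
v 2.333 4.206 2.167
v 3.367 3.194 0.153
v 3.034 2.505 0.887
v 3.481 4.674 1.596
v 3.148 3.985 2.329
v -4.497 -2.562 -1.54
v -3.591 -1.917 -0.965
v -3.489 -4.283 -1.195
v -2.583 -3.638 -0.62
v -3.713 -3.739 -0.091
v -4.336 -2.674 -0.304
v -2.744 -3.526 -1.856
v -3.367 -2.461 -2.069
v -2.508 -2.512 -1.161
v -3.107 -2.644 -0.07
v -3.973 -3.556 -2.09
v -4.572 -3.688 -0.999
v -4.132 -2.088 -1.283
v -2.948 -4.112 -0.877
v -3.611 -4.171 -0.566
v -3.079 -3.792 -0.228
v -4.57 -2.533 -0.894
v -4.038 -2.154 -0.556
v -4.109 -3.225 -0.042
v -3.042 -4.046 -1.604
v -2.51 -3.667 -1.266
v -4.001 -2.408 -1.932
v -3.469 -2.029 -1.594
v -2.971 -2.975 -2.118
v -2.964 -2.059 -1.06
v -2.371 -3.071 -0.857
v -2.466 -3.005 -1.584
v -2.832 -2.379 -1.709
v -3.315 -2.136 -0.419
v -2.723 -3.148 -0.216
v -3.387 -3.207 0.095
v -3.753 -2.582 -0.03
v -2.679 -2.487 -0.534
v -4.357 -3.052 -1.944
v -3.765 -4.064 -1.741
v -3.327 -3.618 -2.13
v -3.693 -2.993 -2.255
v -4.709 -3.129 -1.303
v -4.116 -4.141 -1.1
v -4.248 -3.821 -0.451
v -4.614 -3.195 -0.576
v -4.401 -3.713 -1.626
f 2 4 1
f 5 2 1
f 1 4 3
f 3 5 1
f 2 8 4
f 6 2 5
f 6 8 2
f 4 8 3
f 7 5 3
f 3 8 7
f 7 6 5
f 8 6 7
f 9 46 25
f 46 20 49
f 25 49 14
f 46 49 25
f 9 25 21
f 25 14 26
f 21 26 10
f 25 26 21
f 9 21 30
f 21 10 31
f 30 31 16
f 21 31 30
f 9 30 42
f 30 16 45
f 42 45 19
f 30 45 42
f 9 42 46
f 42 19 50
f 46 50 20
f 42 50 46
f 10 26 37
f 26 14 40
f 37 40 18
f 26 40 37
f 14 49 27
f 49 20 48
f 27 48 13
f 49 48 27
f 20 50 47
f 50 19 43
f 47 43 11
f 50 43 47
f 19 45 44
f 45 16 32
f 44 32 15
f 45 32 44
f 16 31 36
f 31 10 33
f 36 33 17
f 31 33 36
f 12 38 24
f 38 18 39
f 24 39 13
f 38 39 24
f 12 24 22
f 24 13 23
f 22 23 11
f 24 23 22
f 12 22 29
f 22 11 28
f 29 28 15
f 22 28 29
f 12 29 34
f 29 15 35
f 34 35 17
f 29 35 34
f 12 34 38
f 34 17 41
f 38 41 18
f 34 41 38
f 13 39 27
f 39 18 40
f 27 40 14
f 39 40 27
f 11 23 47
f 23 13 48
f 47 48 20
f 23 48 47
f 15 28 44
f 28 11 43
f 44 43 19
f 28 43 44
f 17 35 36
f 35 15 32
f 36 32 16
f 35 32 36
f 18 41 37
f 41 17 33
f 37 33 10
f 41 33 37



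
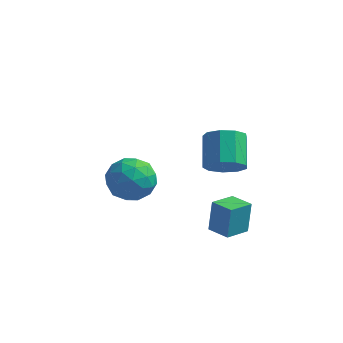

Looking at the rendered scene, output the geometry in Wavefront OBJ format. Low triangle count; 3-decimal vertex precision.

v -3.124 1.647 -2.629
v -2.044 2.006 -2.22
v -2.496 -0.206 -2.66
v -1.416 0.153 -2.251
v -2.385 0.207 -1.529
v -2.773 1.352 -1.51
v -1.767 0.448 -3.37
v -2.155 1.593 -3.351
v -1.206 1.265 -2.678
v -1.587 1.116 -1.54
v -2.953 0.684 -3.34
v -3.334 0.535 -2.202
v -2.639 1.989 -2.422
v -1.901 -0.189 -2.458
v -2.47 -0.157 -2.034
v -1.835 0.054 -1.794
v -3.067 1.605 -2.004
v -2.433 1.816 -1.764
v -2.633 0.759 -1.358
v -2.107 -0.016 -3.116
v -1.473 0.195 -2.876
v -2.705 1.746 -3.086
v -2.07 1.957 -2.846
v -1.907 1.041 -3.522
v -1.512 1.764 -2.451
v -1.143 0.675 -2.469
v -1.349 0.848 -3.127
v -1.577 1.522 -3.115
v -1.736 1.677 -1.782
v -1.367 0.588 -1.8
v -1.936 0.62 -1.376
v -2.164 1.293 -1.364
v -1.243 1.241 -2.051
v -3.173 1.212 -3.08
v -2.804 0.123 -3.098
v -2.376 0.507 -3.516
v -2.604 1.18 -3.504
v -3.397 1.125 -2.411
v -3.028 0.036 -2.429
v -2.963 0.278 -1.765
v -3.191 0.952 -1.753
v -3.297 0.559 -2.829
v 2.703 -0.833 1.028
v 3.481 -0.367 0.823
v 2.995 0.879 1.806
v 2.217 0.413 2.012
v 3.023 -0.218 0.408
v 2.536 1.028 1.391
v 2.414 -0.357 0.283
v 1.928 0.888 1.266
v 1.942 -0.719 0.507
v 1.455 0.527 1.491
v 1.825 -1.134 0.975
v 1.338 0.112 1.959
v 2.12 -1.408 1.468
v 1.633 -0.162 2.451
v 2.687 -1.413 1.755
v 2.201 -0.167 2.738
v 3.262 -1.146 1.702
v 2.776 0.099 2.685
v 3.576 -0.733 1.334
v 3.089 0.513 2.317
v 2.17 -1.285 -2.769
v 2.174 -0.911 -1.296
v 2.668 -0.184 -3.05
v 2.671 0.189 -1.576
v 3.169 -1.709 -2.664
v 3.172 -1.336 -1.19
v 3.666 -0.609 -2.944
v 3.67 -0.235 -1.471
f 1 38 17
f 38 12 41
f 17 41 6
f 38 41 17
f 1 17 13
f 17 6 18
f 13 18 2
f 17 18 13
f 1 13 22
f 13 2 23
f 22 23 8
f 13 23 22
f 1 22 34
f 22 8 37
f 34 37 11
f 22 37 34
f 1 34 38
f 34 11 42
f 38 42 12
f 34 42 38
f 2 18 29
f 18 6 32
f 29 32 10
f 18 32 29
f 6 41 19
f 41 12 40
f 19 40 5
f 41 40 19
f 12 42 39
f 42 11 35
f 39 35 3
f 42 35 39
f 11 37 36
f 37 8 24
f 36 24 7
f 37 24 36
f 8 23 28
f 23 2 25
f 28 25 9
f 23 25 28
f 4 30 16
f 30 10 31
f 16 31 5
f 30 31 16
f 4 16 14
f 16 5 15
f 14 15 3
f 16 15 14
f 4 14 21
f 14 3 20
f 21 20 7
f 14 20 21
f 4 21 26
f 21 7 27
f 26 27 9
f 21 27 26
f 4 26 30
f 26 9 33
f 30 33 10
f 26 33 30
f 5 31 19
f 31 10 32
f 19 32 6
f 31 32 19
f 3 15 39
f 15 5 40
f 39 40 12
f 15 40 39
f 7 20 36
f 20 3 35
f 36 35 11
f 20 35 36
f 9 27 28
f 27 7 24
f 28 24 8
f 27 24 28
f 10 33 29
f 33 9 25
f 29 25 2
f 33 25 29
f 44 43 47
f 44 47 45
f 45 47 48
f 45 48 46
f 47 43 49
f 47 49 48
f 48 49 50
f 48 50 46
f 49 43 51
f 49 51 50
f 50 51 52
f 50 52 46
f 51 43 53
f 51 53 52
f 52 53 54
f 52 54 46
f 53 43 55
f 53 55 54
f 54 55 56
f 54 56 46
f 55 43 57
f 55 57 56
f 56 57 58
f 56 58 46
f 57 43 59
f 57 59 58
f 58 59 60
f 58 60 46
f 59 43 61
f 59 61 60
f 60 61 62
f 60 62 46
f 61 43 44
f 61 44 62
f 62 44 45
f 62 45 46
f 64 66 63
f 67 64 63
f 63 66 65
f 65 67 63
f 64 70 66
f 68 64 67
f 68 70 64
f 66 70 65
f 69 67 65
f 65 70 69
f 69 68 67
f 70 68 69



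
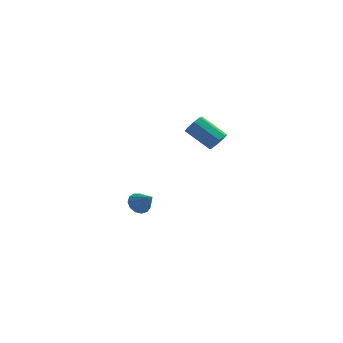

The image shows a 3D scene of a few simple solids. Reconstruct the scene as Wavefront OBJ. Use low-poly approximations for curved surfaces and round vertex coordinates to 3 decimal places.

v 2.728 0.177 3.431
v 3.155 0.569 3.824
v 1.698 1.115 4.862
v 1.272 0.723 4.469
v 2.957 0.838 3.405
v 1.501 1.384 4.443
v 2.626 0.72 3.001
v 1.169 1.266 4.039
v 2.354 0.284 2.849
v 0.897 0.83 3.887
v 2.302 -0.215 3.038
v 0.845 0.331 4.076
v 2.499 -0.484 3.457
v 1.043 0.062 4.495
v 2.831 -0.366 3.861
v 1.374 0.18 4.899
v 3.103 0.07 4.013
v 1.646 0.616 5.051
v -2.271 3.697 -3.83
v -1.774 3.515 -4.403
v -1.389 3.023 -2.85
v -1.647 3.906 -4.248
v -1.717 4.231 -3.961
v -1.964 4.386 -3.632
v -2.308 4.323 -3.366
v -2.64 4.061 -3.247
v -2.855 3.683 -3.313
v -2.885 3.31 -3.543
v -2.719 3.06 -3.864
v -2.412 3.012 -4.175
v -2.059 3.181 -4.375
f 2 1 5
f 2 5 3
f 3 5 6
f 3 6 4
f 5 1 7
f 5 7 6
f 6 7 8
f 6 8 4
f 7 1 9
f 7 9 8
f 8 9 10
f 8 10 4
f 9 1 11
f 9 11 10
f 10 11 12
f 10 12 4
f 11 1 13
f 11 13 12
f 12 13 14
f 12 14 4
f 13 1 15
f 13 15 14
f 14 15 16
f 14 16 4
f 15 1 17
f 15 17 16
f 16 17 18
f 16 18 4
f 17 1 2
f 17 2 18
f 18 2 3
f 18 3 4
f 20 19 22
f 20 22 21
f 22 19 23
f 22 23 21
f 23 19 24
f 23 24 21
f 24 19 25
f 24 25 21
f 25 19 26
f 25 26 21
f 26 19 27
f 26 27 21
f 27 19 28
f 27 28 21
f 28 19 29
f 28 29 21
f 29 19 30
f 29 30 21
f 30 19 31
f 30 31 21
f 31 19 20
f 31 20 21



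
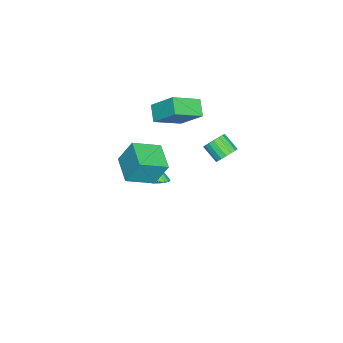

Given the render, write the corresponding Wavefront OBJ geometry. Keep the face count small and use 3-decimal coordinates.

v 2.728 1.181 2.069
v 2.607 1.937 3.553
v 4.115 2.098 1.716
v 3.993 2.854 3.2
v 3.727 -0.054 2.78
v 3.605 0.702 4.264
v 5.113 0.863 2.427
v 4.992 1.619 3.911
v -1.94 4.172 -0.58
v -1.396 4.315 -0.114
v -1.797 3.432 0.626
v -2.34 3.288 0.16
v -1.655 4.523 -0.006
v -2.056 3.64 0.733
v -1.98 4.65 -0.03
v -2.381 3.767 0.71
v -2.295 4.668 -0.18
v -2.696 3.785 0.56
v -2.529 4.572 -0.421
v -2.93 3.689 0.319
v -2.628 4.384 -0.699
v -3.029 3.501 0.041
v -2.569 4.148 -0.949
v -2.97 3.265 -0.209
v -2.366 3.917 -1.115
v -2.767 3.034 -0.375
v -2.065 3.744 -1.158
v -2.466 2.861 -0.418
v -1.736 3.67 -1.069
v -2.137 2.786 -0.329
v -1.453 3.71 -0.868
v -1.854 2.826 -0.128
v -1.282 3.856 -0.6
v -1.683 2.973 0.139
v -1.261 4.074 -0.328
v -1.662 3.191 0.411
v -2.667 -0.509 1.914
v -2.355 0.866 3.231
v -3.973 0.655 1.008
v -3.661 2.031 2.325
v -1.819 -0.071 1.255
v -1.507 1.305 2.572
v -3.125 1.094 0.349
v -2.813 2.469 1.666
v -1.822 0.167 -3.991
v -1.242 -0.179 -3.773
v -2.318 -0.047 -3.009
v -1.186 0.118 -3.68
v -1.256 0.424 -3.648
v -1.438 0.68 -3.684
v -1.696 0.834 -3.781
v -1.98 0.856 -3.919
v -2.232 0.742 -4.072
v -2.403 0.514 -4.208
v -2.459 0.217 -4.301
v -2.389 -0.089 -4.333
v -2.207 -0.345 -4.297
v -1.948 -0.499 -4.2
v -1.665 -0.521 -4.062
v -1.413 -0.407 -3.91
f 2 4 1
f 5 2 1
f 1 4 3
f 3 5 1
f 2 8 4
f 6 2 5
f 6 8 2
f 4 8 3
f 7 5 3
f 3 8 7
f 7 6 5
f 8 6 7
f 10 9 13
f 10 13 11
f 11 13 14
f 11 14 12
f 13 9 15
f 13 15 14
f 14 15 16
f 14 16 12
f 15 9 17
f 15 17 16
f 16 17 18
f 16 18 12
f 17 9 19
f 17 19 18
f 18 19 20
f 18 20 12
f 19 9 21
f 19 21 20
f 20 21 22
f 20 22 12
f 21 9 23
f 21 23 22
f 22 23 24
f 22 24 12
f 23 9 25
f 23 25 24
f 24 25 26
f 24 26 12
f 25 9 27
f 25 27 26
f 26 27 28
f 26 28 12
f 27 9 29
f 27 29 28
f 28 29 30
f 28 30 12
f 29 9 31
f 29 31 30
f 30 31 32
f 30 32 12
f 31 9 33
f 31 33 32
f 32 33 34
f 32 34 12
f 33 9 35
f 33 35 34
f 34 35 36
f 34 36 12
f 35 9 10
f 35 10 36
f 36 10 11
f 36 11 12
f 38 40 37
f 41 38 37
f 37 40 39
f 39 41 37
f 38 44 40
f 42 38 41
f 42 44 38
f 40 44 39
f 43 41 39
f 39 44 43
f 43 42 41
f 44 42 43
f 46 45 48
f 46 48 47
f 48 45 49
f 48 49 47
f 49 45 50
f 49 50 47
f 50 45 51
f 50 51 47
f 51 45 52
f 51 52 47
f 52 45 53
f 52 53 47
f 53 45 54
f 53 54 47
f 54 45 55
f 54 55 47
f 55 45 56
f 55 56 47
f 56 45 57
f 56 57 47
f 57 45 58
f 57 58 47
f 58 45 59
f 58 59 47
f 59 45 60
f 59 60 47
f 60 45 46
f 60 46 47



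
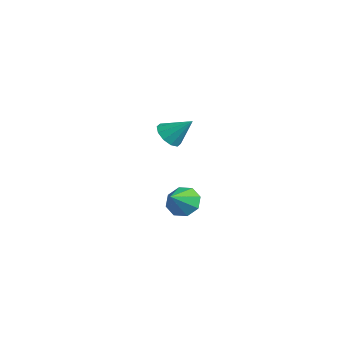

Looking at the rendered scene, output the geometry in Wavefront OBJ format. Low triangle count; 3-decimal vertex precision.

v 1.822 -3.917 2.739
v 2.579 -4.155 2.407
v 2.598 -2.983 3.841
v 2.417 -3.718 2.151
v 2.028 -3.358 2.119
v 1.56 -3.211 2.324
v 1.192 -3.334 2.688
v 1.065 -3.68 3.071
v 1.227 -4.116 3.327
v 1.616 -4.477 3.359
v 2.084 -4.624 3.154
v 2.452 -4.501 2.79
v -1.285 -1.663 -3.924
v -0.748 -0.907 -3.476
v -0.535 -2.757 -2.976
v -1.428 -1.053 -3.106
v -2.025 -1.557 -3.215
v -2.188 -2.122 -3.74
v -1.822 -2.419 -4.372
v -1.141 -2.273 -4.741
v -0.545 -1.769 -4.632
v -0.381 -1.203 -4.108
f 2 1 4
f 2 4 3
f 4 1 5
f 4 5 3
f 5 1 6
f 5 6 3
f 6 1 7
f 6 7 3
f 7 1 8
f 7 8 3
f 8 1 9
f 8 9 3
f 9 1 10
f 9 10 3
f 10 1 11
f 10 11 3
f 11 1 12
f 11 12 3
f 12 1 2
f 12 2 3
f 14 13 16
f 14 16 15
f 16 13 17
f 16 17 15
f 17 13 18
f 17 18 15
f 18 13 19
f 18 19 15
f 19 13 20
f 19 20 15
f 20 13 21
f 20 21 15
f 21 13 22
f 21 22 15
f 22 13 14
f 22 14 15



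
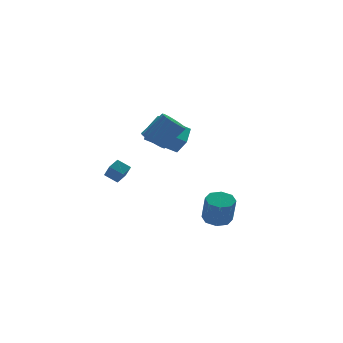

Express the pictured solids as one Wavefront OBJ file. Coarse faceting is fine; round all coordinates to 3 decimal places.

v 4 0.932 -3.777
v 4.733 0.475 -3.877
v 4.593 -0.11 -2.223
v 3.86 0.348 -2.123
v 4.846 1.091 -3.65
v 4.706 0.506 -1.996
v 4.463 1.614 -3.497
v 4.323 1.029 -1.843
v 3.809 1.738 -3.508
v 3.669 1.153 -1.854
v 3.267 1.39 -3.677
v 3.127 0.805 -2.023
v 3.154 0.774 -3.904
v 3.014 0.189 -2.25
v 3.537 0.251 -4.057
v 3.397 -0.334 -2.403
v 4.191 0.127 -4.046
v 4.051 -0.458 -2.392
v -1.345 2.644 -0.592
v -1.355 2.012 0.221
v -1.847 3.247 -0.13
v -1.856 2.615 0.683
v -0.644 3.005 -0.303
v -0.653 2.373 0.51
v -1.145 3.608 0.159
v -1.155 2.976 0.972
v 0.233 2.487 2.427
v 0.481 1.856 3.343
v 1.134 3.596 2.946
v 1.382 2.965 3.862
v 1.838 1.655 1.418
v 2.086 1.024 2.334
v 2.739 2.764 1.937
v 2.987 2.133 2.853
v -0.667 -0.13 3.221
v -0.019 -0.018 2.73
v 1.074 -0.377 4.088
v 0.427 -0.49 4.579
v -0.087 0.339 2.879
v 1.006 -0.021 4.237
v -0.288 0.588 3.106
v 0.805 0.229 4.464
v -0.575 0.673 3.36
v 0.518 0.313 4.718
v -0.883 0.573 3.582
v 0.21 0.214 4.94
v -1.142 0.313 3.721
v -0.049 -0.047 5.079
v -1.292 -0.049 3.746
v -0.199 -0.409 5.104
v -1.298 -0.43 3.65
v -0.205 -0.789 5.008
v -1.16 -0.742 3.456
v -0.067 -1.101 4.814
v -0.909 -0.914 3.208
v 0.185 -1.273 4.566
v -0.602 -0.906 2.964
v 0.491 -1.266 4.322
v -0.31 -0.721 2.778
v 0.783 -1.08 4.136
v -0.1 -0.4 2.693
v 0.993 -0.76 4.051
f 2 1 5
f 2 5 3
f 3 5 6
f 3 6 4
f 5 1 7
f 5 7 6
f 6 7 8
f 6 8 4
f 7 1 9
f 7 9 8
f 8 9 10
f 8 10 4
f 9 1 11
f 9 11 10
f 10 11 12
f 10 12 4
f 11 1 13
f 11 13 12
f 12 13 14
f 12 14 4
f 13 1 15
f 13 15 14
f 14 15 16
f 14 16 4
f 15 1 17
f 15 17 16
f 16 17 18
f 16 18 4
f 17 1 2
f 17 2 18
f 18 2 3
f 18 3 4
f 20 22 19
f 23 20 19
f 19 22 21
f 21 23 19
f 20 26 22
f 24 20 23
f 24 26 20
f 22 26 21
f 25 23 21
f 21 26 25
f 25 24 23
f 26 24 25
f 28 30 27
f 31 28 27
f 27 30 29
f 29 31 27
f 28 34 30
f 32 28 31
f 32 34 28
f 30 34 29
f 33 31 29
f 29 34 33
f 33 32 31
f 34 32 33
f 36 35 39
f 36 39 37
f 37 39 40
f 37 40 38
f 39 35 41
f 39 41 40
f 40 41 42
f 40 42 38
f 41 35 43
f 41 43 42
f 42 43 44
f 42 44 38
f 43 35 45
f 43 45 44
f 44 45 46
f 44 46 38
f 45 35 47
f 45 47 46
f 46 47 48
f 46 48 38
f 47 35 49
f 47 49 48
f 48 49 50
f 48 50 38
f 49 35 51
f 49 51 50
f 50 51 52
f 50 52 38
f 51 35 53
f 51 53 52
f 52 53 54
f 52 54 38
f 53 35 55
f 53 55 54
f 54 55 56
f 54 56 38
f 55 35 57
f 55 57 56
f 56 57 58
f 56 58 38
f 57 35 59
f 57 59 58
f 58 59 60
f 58 60 38
f 59 35 61
f 59 61 60
f 60 61 62
f 60 62 38
f 61 35 36
f 61 36 62
f 62 36 37
f 62 37 38



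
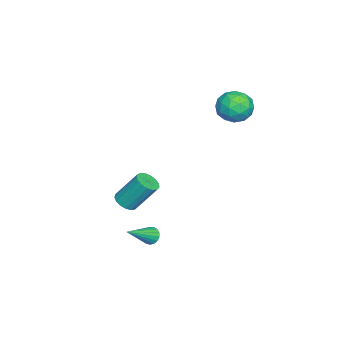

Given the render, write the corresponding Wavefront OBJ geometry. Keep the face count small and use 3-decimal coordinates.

v -2.256 0.603 4.128
v -1.637 1.035 4.734
v -1.063 0.185 3.206
v -0.444 0.617 3.812
v -0.906 -0.188 4.085
v -1.644 0.071 4.655
v -1.056 1.149 3.285
v -1.794 1.408 3.855
v -0.896 1.372 4.212
v -0.803 0.546 4.707
v -1.897 0.674 3.233
v -1.804 -0.152 3.728
v -2.052 0.856 4.512
v -0.648 0.364 3.428
v -0.92 -0.109 3.589
v -0.557 0.145 3.945
v -2.055 0.289 4.466
v -1.692 0.543 4.822
v -1.262 -0.176 4.44
v -1.008 0.677 3.118
v -0.645 0.931 3.474
v -2.143 1.075 3.995
v -1.78 1.329 4.351
v -1.438 1.396 3.5
v -1.252 1.308 4.561
v -0.55 1.062 4.019
v -0.91 1.375 3.71
v -1.344 1.527 4.045
v -1.197 0.822 4.852
v -0.496 0.576 4.31
v -0.768 0.104 4.471
v -1.201 0.256 4.806
v -0.761 1.021 4.546
v -2.204 0.644 3.63
v -1.503 0.398 3.088
v -1.499 0.964 3.134
v -1.932 1.116 3.469
v -2.15 0.158 3.921
v -1.448 -0.088 3.379
v -1.356 -0.307 3.895
v -1.79 -0.155 4.23
v -1.939 0.199 3.394
v 0.967 -3.969 -1.874
v 1.461 -4.282 -1.614
v 1.347 -3.223 -0.126
v 0.853 -2.911 -0.386
v 1.593 -4.052 -1.767
v 1.478 -2.993 -0.279
v 1.581 -3.803 -1.945
v 1.467 -2.744 -0.457
v 1.429 -3.592 -2.107
v 1.314 -2.533 -0.619
v 1.171 -3.468 -2.215
v 1.056 -2.409 -0.727
v 0.866 -3.458 -2.246
v 0.751 -2.399 -0.757
v 0.584 -3.566 -2.191
v 0.47 -2.507 -0.702
v 0.391 -3.766 -2.063
v 0.276 -2.707 -0.575
v 0.329 -4.013 -1.892
v 0.214 -2.954 -0.404
v 0.414 -4.25 -1.717
v 0.299 -3.191 -0.229
v 0.625 -4.422 -1.578
v 0.51 -3.363 -0.09
v 0.915 -4.491 -1.507
v 0.8 -3.432 -0.019
v 1.217 -4.44 -1.52
v 1.102 -3.382 -0.032
v 3.271 -2.059 -2.389
v 3.588 -2.01 -2.773
v 4.549 -2.801 -1.431
v 3.614 -1.806 -2.65
v 3.562 -1.66 -2.468
v 3.444 -1.606 -2.267
v 3.286 -1.655 -2.094
v 3.124 -1.797 -1.989
v 2.997 -1.999 -1.975
v 2.932 -2.215 -2.056
v 2.945 -2.395 -2.213
v 3.033 -2.498 -2.41
v 3.175 -2.501 -2.603
v 3.34 -2.402 -2.746
v 3.489 -2.225 -2.807
f 1 38 17
f 38 12 41
f 17 41 6
f 38 41 17
f 1 17 13
f 17 6 18
f 13 18 2
f 17 18 13
f 1 13 22
f 13 2 23
f 22 23 8
f 13 23 22
f 1 22 34
f 22 8 37
f 34 37 11
f 22 37 34
f 1 34 38
f 34 11 42
f 38 42 12
f 34 42 38
f 2 18 29
f 18 6 32
f 29 32 10
f 18 32 29
f 6 41 19
f 41 12 40
f 19 40 5
f 41 40 19
f 12 42 39
f 42 11 35
f 39 35 3
f 42 35 39
f 11 37 36
f 37 8 24
f 36 24 7
f 37 24 36
f 8 23 28
f 23 2 25
f 28 25 9
f 23 25 28
f 4 30 16
f 30 10 31
f 16 31 5
f 30 31 16
f 4 16 14
f 16 5 15
f 14 15 3
f 16 15 14
f 4 14 21
f 14 3 20
f 21 20 7
f 14 20 21
f 4 21 26
f 21 7 27
f 26 27 9
f 21 27 26
f 4 26 30
f 26 9 33
f 30 33 10
f 26 33 30
f 5 31 19
f 31 10 32
f 19 32 6
f 31 32 19
f 3 15 39
f 15 5 40
f 39 40 12
f 15 40 39
f 7 20 36
f 20 3 35
f 36 35 11
f 20 35 36
f 9 27 28
f 27 7 24
f 28 24 8
f 27 24 28
f 10 33 29
f 33 9 25
f 29 25 2
f 33 25 29
f 44 43 47
f 44 47 45
f 45 47 48
f 45 48 46
f 47 43 49
f 47 49 48
f 48 49 50
f 48 50 46
f 49 43 51
f 49 51 50
f 50 51 52
f 50 52 46
f 51 43 53
f 51 53 52
f 52 53 54
f 52 54 46
f 53 43 55
f 53 55 54
f 54 55 56
f 54 56 46
f 55 43 57
f 55 57 56
f 56 57 58
f 56 58 46
f 57 43 59
f 57 59 58
f 58 59 60
f 58 60 46
f 59 43 61
f 59 61 60
f 60 61 62
f 60 62 46
f 61 43 63
f 61 63 62
f 62 63 64
f 62 64 46
f 63 43 65
f 63 65 64
f 64 65 66
f 64 66 46
f 65 43 67
f 65 67 66
f 66 67 68
f 66 68 46
f 67 43 69
f 67 69 68
f 68 69 70
f 68 70 46
f 69 43 44
f 69 44 70
f 70 44 45
f 70 45 46
f 72 71 74
f 72 74 73
f 74 71 75
f 74 75 73
f 75 71 76
f 75 76 73
f 76 71 77
f 76 77 73
f 77 71 78
f 77 78 73
f 78 71 79
f 78 79 73
f 79 71 80
f 79 80 73
f 80 71 81
f 80 81 73
f 81 71 82
f 81 82 73
f 82 71 83
f 82 83 73
f 83 71 84
f 83 84 73
f 84 71 85
f 84 85 73
f 85 71 72
f 85 72 73



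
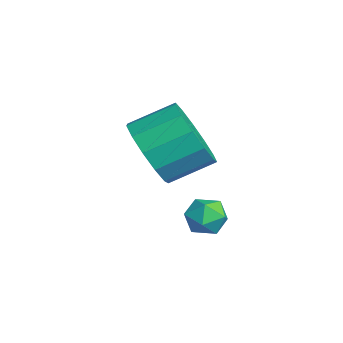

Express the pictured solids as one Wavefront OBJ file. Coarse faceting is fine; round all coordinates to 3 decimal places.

v 1.41 -1.412 0.06
v 1.875 -1.612 0.436
v 1.005 -2.348 0.064
v 1.47 -2.548 0.44
v 1.036 -2.148 0.661
v 1.287 -1.569 0.659
v 1.593 -2.391 -0.159
v 1.844 -1.812 -0.161
v 1.989 -2.217 0.301
v 1.645 -2.067 0.807
v 1.235 -1.893 -0.307
v 0.891 -1.743 0.199
v 0.688 -3.288 2.277
v 1.104 -3.757 3.144
v 1.168 -2.541 3.771
v 0.752 -2.072 2.903
v 1.57 -3.601 2.795
v 1.634 -2.385 3.422
v 1.757 -3.346 2.281
v 1.82 -2.13 2.908
v 1.603 -3.073 1.766
v 1.667 -1.857 2.393
v 1.16 -2.868 1.413
v 1.224 -1.651 2.04
v 0.566 -2.796 1.334
v 0.63 -1.58 1.961
v 0.012 -2.881 1.555
v 0.075 -1.664 2.182
v -0.328 -3.095 2.004
v -0.265 -1.878 2.631
v -0.346 -3.37 2.54
v -0.282 -2.154 3.167
v -0.035 -3.619 2.993
v 0.029 -2.403 3.62
v 0.506 -3.764 3.218
v 0.57 -2.547 3.845
f 1 12 6
f 1 6 2
f 1 2 8
f 1 8 11
f 1 11 12
f 2 6 10
f 6 12 5
f 12 11 3
f 11 8 7
f 8 2 9
f 4 10 5
f 4 5 3
f 4 3 7
f 4 7 9
f 4 9 10
f 5 10 6
f 3 5 12
f 7 3 11
f 9 7 8
f 10 9 2
f 14 13 17
f 14 17 15
f 15 17 18
f 15 18 16
f 17 13 19
f 17 19 18
f 18 19 20
f 18 20 16
f 19 13 21
f 19 21 20
f 20 21 22
f 20 22 16
f 21 13 23
f 21 23 22
f 22 23 24
f 22 24 16
f 23 13 25
f 23 25 24
f 24 25 26
f 24 26 16
f 25 13 27
f 25 27 26
f 26 27 28
f 26 28 16
f 27 13 29
f 27 29 28
f 28 29 30
f 28 30 16
f 29 13 31
f 29 31 30
f 30 31 32
f 30 32 16
f 31 13 33
f 31 33 32
f 32 33 34
f 32 34 16
f 33 13 35
f 33 35 34
f 34 35 36
f 34 36 16
f 35 13 14
f 35 14 36
f 36 14 15
f 36 15 16



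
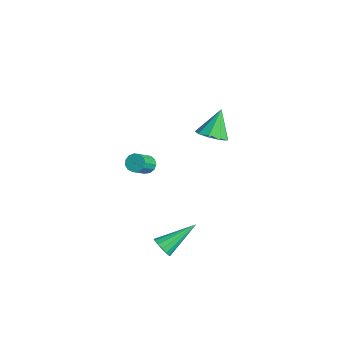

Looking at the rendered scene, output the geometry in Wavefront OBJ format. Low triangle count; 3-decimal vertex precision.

v 1.972 -2.068 -2.637
v 2.357 -1.849 -2.997
v 1.908 -0.392 -1.683
v 2.095 -1.789 -3.119
v 1.8 -1.804 -3.112
v 1.552 -1.89 -2.978
v 1.416 -2.024 -2.753
v 1.429 -2.169 -2.497
v 1.588 -2.288 -2.278
v 1.85 -2.347 -2.156
v 2.145 -2.332 -2.162
v 2.393 -2.246 -2.296
v 2.529 -2.112 -2.522
v 2.515 -1.967 -2.778
v 0.701 0.89 3.134
v 1.424 0.94 3.394
v 0.219 1.57 4.346
v 1.306 1.366 3.108
v 0.904 1.569 2.834
v 0.408 1.455 2.701
v 0.048 1.076 2.77
v -0.006 0.61 3.01
v 0.271 0.276 3.308
v 0.749 0.228 3.525
v 1.204 0.491 3.559
v -2.587 -0.849 -0.944
v -2.316 -1.068 -1.316
v -1.861 -1.81 -0.548
v -2.133 -1.591 -0.176
v -2.152 -0.858 -1.21
v -1.697 -1.599 -0.442
v -2.126 -0.644 -1.019
v -1.672 -1.386 -0.251
v -2.247 -0.496 -0.804
v -1.792 -1.237 -0.036
v -2.476 -0.46 -0.634
v -2.021 -1.201 0.134
v -2.74 -0.548 -0.562
v -2.285 -1.289 0.206
v -2.955 -0.731 -0.611
v -2.501 -1.472 0.156
v -3.054 -0.952 -0.766
v -2.6 -1.693 0.001
v -3.005 -1.14 -0.978
v -2.55 -1.882 -0.21
v -2.823 -1.236 -1.178
v -2.368 -1.978 -0.41
v -2.566 -1.209 -1.304
v -2.111 -1.951 -0.537
f 2 1 4
f 2 4 3
f 4 1 5
f 4 5 3
f 5 1 6
f 5 6 3
f 6 1 7
f 6 7 3
f 7 1 8
f 7 8 3
f 8 1 9
f 8 9 3
f 9 1 10
f 9 10 3
f 10 1 11
f 10 11 3
f 11 1 12
f 11 12 3
f 12 1 13
f 12 13 3
f 13 1 14
f 13 14 3
f 14 1 2
f 14 2 3
f 16 15 18
f 16 18 17
f 18 15 19
f 18 19 17
f 19 15 20
f 19 20 17
f 20 15 21
f 20 21 17
f 21 15 22
f 21 22 17
f 22 15 23
f 22 23 17
f 23 15 24
f 23 24 17
f 24 15 25
f 24 25 17
f 25 15 16
f 25 16 17
f 27 26 30
f 27 30 28
f 28 30 31
f 28 31 29
f 30 26 32
f 30 32 31
f 31 32 33
f 31 33 29
f 32 26 34
f 32 34 33
f 33 34 35
f 33 35 29
f 34 26 36
f 34 36 35
f 35 36 37
f 35 37 29
f 36 26 38
f 36 38 37
f 37 38 39
f 37 39 29
f 38 26 40
f 38 40 39
f 39 40 41
f 39 41 29
f 40 26 42
f 40 42 41
f 41 42 43
f 41 43 29
f 42 26 44
f 42 44 43
f 43 44 45
f 43 45 29
f 44 26 46
f 44 46 45
f 45 46 47
f 45 47 29
f 46 26 48
f 46 48 47
f 47 48 49
f 47 49 29
f 48 26 27
f 48 27 49
f 49 27 28
f 49 28 29



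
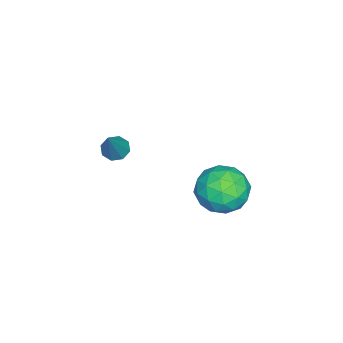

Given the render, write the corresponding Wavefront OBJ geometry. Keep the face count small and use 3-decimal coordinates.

v 2.497 -2.836 0.357
v 2.849 -3.243 0.141
v 3.663 -2.684 1.963
v 2.966 -2.834 0.016
v 2.809 -2.426 0.092
v 2.469 -2.258 0.323
v 2.145 -2.429 0.574
v 2.028 -2.839 0.698
v 2.185 -3.247 0.623
v 2.525 -3.415 0.392
v 0.293 1.503 -4.056
v 1.064 1.034 -3.266
v -1.084 0.286 -3.434
v -0.313 -0.183 -2.644
v -0.715 0.937 -2.498
v 0.136 1.689 -2.882
v -0.156 -0.369 -3.818
v 0.695 0.383 -4.202
v 0.786 -0.123 -3.119
v 0.441 0.685 -2.303
v -0.461 0.635 -4.397
v -0.806 1.443 -3.581
v 0.799 1.375 -3.715
v -0.819 -0.055 -2.985
v -1.055 0.603 -2.898
v -0.602 0.327 -2.434
v 0.254 1.76 -3.49
v 0.707 1.485 -3.026
v -0.338 1.428 -2.574
v -0.727 -0.165 -3.674
v -0.274 -0.44 -3.21
v 0.582 0.993 -4.266
v 1.035 0.717 -3.802
v 0.318 -0.108 -4.126
v 1.089 0.42 -3.165
v 0.28 -0.295 -2.8
v 0.372 -0.405 -3.49
v 0.872 0.037 -3.715
v 0.886 0.895 -2.685
v 0.077 0.179 -2.32
v -0.159 0.837 -2.234
v 0.341 1.279 -2.46
v 0.723 0.215 -2.599
v -0.097 1.141 -4.38
v -0.906 0.425 -4.015
v -0.361 0.041 -4.24
v 0.139 0.483 -4.466
v -0.3 1.615 -3.9
v -1.109 0.9 -3.535
v -0.892 1.283 -2.985
v -0.392 1.725 -3.21
v -0.743 1.105 -4.101
f 2 1 4
f 2 4 3
f 4 1 5
f 4 5 3
f 5 1 6
f 5 6 3
f 6 1 7
f 6 7 3
f 7 1 8
f 7 8 3
f 8 1 9
f 8 9 3
f 9 1 10
f 9 10 3
f 10 1 2
f 10 2 3
f 11 48 27
f 48 22 51
f 27 51 16
f 48 51 27
f 11 27 23
f 27 16 28
f 23 28 12
f 27 28 23
f 11 23 32
f 23 12 33
f 32 33 18
f 23 33 32
f 11 32 44
f 32 18 47
f 44 47 21
f 32 47 44
f 11 44 48
f 44 21 52
f 48 52 22
f 44 52 48
f 12 28 39
f 28 16 42
f 39 42 20
f 28 42 39
f 16 51 29
f 51 22 50
f 29 50 15
f 51 50 29
f 22 52 49
f 52 21 45
f 49 45 13
f 52 45 49
f 21 47 46
f 47 18 34
f 46 34 17
f 47 34 46
f 18 33 38
f 33 12 35
f 38 35 19
f 33 35 38
f 14 40 26
f 40 20 41
f 26 41 15
f 40 41 26
f 14 26 24
f 26 15 25
f 24 25 13
f 26 25 24
f 14 24 31
f 24 13 30
f 31 30 17
f 24 30 31
f 14 31 36
f 31 17 37
f 36 37 19
f 31 37 36
f 14 36 40
f 36 19 43
f 40 43 20
f 36 43 40
f 15 41 29
f 41 20 42
f 29 42 16
f 41 42 29
f 13 25 49
f 25 15 50
f 49 50 22
f 25 50 49
f 17 30 46
f 30 13 45
f 46 45 21
f 30 45 46
f 19 37 38
f 37 17 34
f 38 34 18
f 37 34 38
f 20 43 39
f 43 19 35
f 39 35 12
f 43 35 39



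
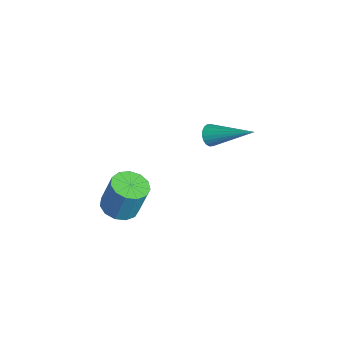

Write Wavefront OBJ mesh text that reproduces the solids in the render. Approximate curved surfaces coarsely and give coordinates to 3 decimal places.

v 0.057 1.517 3.109
v 0.358 1.558 2.687
v 1.263 2.943 4.111
v 0.196 1.72 2.652
v 0.007 1.842 2.706
v -0.173 1.899 2.841
v -0.306 1.88 3.029
v -0.368 1.789 3.233
v -0.346 1.645 3.412
v -0.244 1.475 3.531
v -0.083 1.313 3.567
v 0.107 1.192 3.512
v 0.286 1.135 3.377
v 0.42 1.153 3.19
v 0.482 1.244 2.986
v 0.46 1.388 2.807
v 2.727 -2.703 2.225
v 3.303 -2.241 2.007
v 3.549 -1.854 3.477
v 2.973 -2.317 3.695
v 2.943 -1.998 2.003
v 3.189 -1.611 3.473
v 2.515 -1.98 2.07
v 2.76 -1.593 3.54
v 2.154 -2.191 2.186
v 2.4 -1.804 3.656
v 1.975 -2.565 2.314
v 2.221 -2.178 3.784
v 2.035 -2.983 2.414
v 2.281 -2.596 3.884
v 2.315 -3.312 2.454
v 2.56 -2.925 3.924
v 2.725 -3.448 2.421
v 2.971 -3.061 3.891
v 3.137 -3.348 2.326
v 3.382 -2.961 3.796
v 3.418 -3.043 2.199
v 3.664 -2.656 3.669
v 3.48 -2.63 2.08
v 3.726 -2.243 3.55
f 2 1 4
f 2 4 3
f 4 1 5
f 4 5 3
f 5 1 6
f 5 6 3
f 6 1 7
f 6 7 3
f 7 1 8
f 7 8 3
f 8 1 9
f 8 9 3
f 9 1 10
f 9 10 3
f 10 1 11
f 10 11 3
f 11 1 12
f 11 12 3
f 12 1 13
f 12 13 3
f 13 1 14
f 13 14 3
f 14 1 15
f 14 15 3
f 15 1 16
f 15 16 3
f 16 1 2
f 16 2 3
f 18 17 21
f 18 21 19
f 19 21 22
f 19 22 20
f 21 17 23
f 21 23 22
f 22 23 24
f 22 24 20
f 23 17 25
f 23 25 24
f 24 25 26
f 24 26 20
f 25 17 27
f 25 27 26
f 26 27 28
f 26 28 20
f 27 17 29
f 27 29 28
f 28 29 30
f 28 30 20
f 29 17 31
f 29 31 30
f 30 31 32
f 30 32 20
f 31 17 33
f 31 33 32
f 32 33 34
f 32 34 20
f 33 17 35
f 33 35 34
f 34 35 36
f 34 36 20
f 35 17 37
f 35 37 36
f 36 37 38
f 36 38 20
f 37 17 39
f 37 39 38
f 38 39 40
f 38 40 20
f 39 17 18
f 39 18 40
f 40 18 19
f 40 19 20



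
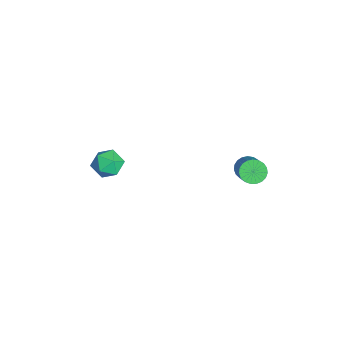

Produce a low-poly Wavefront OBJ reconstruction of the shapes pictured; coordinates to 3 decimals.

v -0.247 3.25 1.546
v 0.135 3.637 1.074
v 1.61 3.677 2.303
v 1.227 3.29 2.774
v -0.003 3.85 1.233
v 1.472 3.891 2.461
v -0.183 3.96 1.445
v 1.292 4 2.674
v -0.374 3.947 1.675
v 1.1 3.987 2.904
v -0.544 3.813 1.883
v 0.931 3.853 3.112
v -0.662 3.582 2.032
v 0.813 3.622 3.261
v -0.708 3.293 2.097
v 0.767 3.333 3.326
v -0.675 2.997 2.067
v 0.8 3.037 3.296
v -0.568 2.745 1.947
v 0.907 2.785 3.175
v -0.405 2.58 1.757
v 1.07 2.62 2.986
v -0.215 2.531 1.531
v 1.26 2.571 2.759
v -0.031 2.606 1.307
v 1.444 2.646 2.536
v 0.116 2.792 1.125
v 1.591 2.833 2.353
v 0.2 3.058 1.015
v 1.675 3.098 2.244
v 0.207 3.357 0.997
v 1.681 3.397 2.226
v -4.107 -3.342 -0.086
v -3.626 -2.767 -0.698
v -3.674 -4.593 -0.922
v -3.193 -4.018 -1.534
v -2.873 -4.138 -0.629
v -3.14 -3.365 -0.112
v -4.16 -3.995 -1.508
v -4.427 -3.222 -0.991
v -3.658 -3.171 -1.576
v -2.863 -3.259 -1.033
v -4.437 -4.101 -0.587
v -3.642 -4.189 -0.044
f 2 1 5
f 2 5 3
f 3 5 6
f 3 6 4
f 5 1 7
f 5 7 6
f 6 7 8
f 6 8 4
f 7 1 9
f 7 9 8
f 8 9 10
f 8 10 4
f 9 1 11
f 9 11 10
f 10 11 12
f 10 12 4
f 11 1 13
f 11 13 12
f 12 13 14
f 12 14 4
f 13 1 15
f 13 15 14
f 14 15 16
f 14 16 4
f 15 1 17
f 15 17 16
f 16 17 18
f 16 18 4
f 17 1 19
f 17 19 18
f 18 19 20
f 18 20 4
f 19 1 21
f 19 21 20
f 20 21 22
f 20 22 4
f 21 1 23
f 21 23 22
f 22 23 24
f 22 24 4
f 23 1 25
f 23 25 24
f 24 25 26
f 24 26 4
f 25 1 27
f 25 27 26
f 26 27 28
f 26 28 4
f 27 1 29
f 27 29 28
f 28 29 30
f 28 30 4
f 29 1 31
f 29 31 30
f 30 31 32
f 30 32 4
f 31 1 2
f 31 2 32
f 32 2 3
f 32 3 4
f 33 44 38
f 33 38 34
f 33 34 40
f 33 40 43
f 33 43 44
f 34 38 42
f 38 44 37
f 44 43 35
f 43 40 39
f 40 34 41
f 36 42 37
f 36 37 35
f 36 35 39
f 36 39 41
f 36 41 42
f 37 42 38
f 35 37 44
f 39 35 43
f 41 39 40
f 42 41 34



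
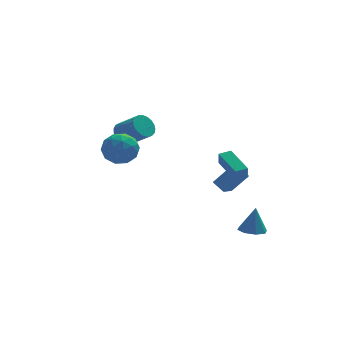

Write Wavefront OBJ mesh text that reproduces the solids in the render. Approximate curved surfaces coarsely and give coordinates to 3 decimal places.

v 3.083 -1.449 -0.057
v 3.02 -1.687 0.809
v 2.566 0.592 0.465
v 2.503 0.355 1.331
v 3.877 -1.275 0.049
v 3.814 -1.512 0.915
v 3.36 0.767 0.571
v 3.297 0.529 1.437
v -4.9 -2.387 3.498
v -4.503 -1.955 4.507
v -3.397 -3.525 3.393
v -3 -3.093 4.402
v -3.958 -3.759 4.389
v -4.887 -3.056 4.454
v -3.013 -2.424 3.446
v -3.942 -1.721 3.511
v -3.337 -1.978 4.475
v -3.92 -2.803 5.058
v -3.98 -2.677 2.842
v -4.563 -3.502 3.425
v -4.834 -2.071 4.012
v -3.066 -3.409 3.888
v -3.629 -3.8 3.881
v -3.396 -3.547 4.474
v -5.059 -2.718 3.981
v -4.826 -2.465 4.574
v -4.505 -3.525 4.505
v -3.074 -3.015 3.326
v -2.841 -2.762 3.919
v -4.504 -1.933 3.426
v -4.271 -1.68 4.019
v -3.395 -1.955 3.395
v -3.915 -1.831 4.586
v -3.031 -2.5 4.524
v -3.039 -2.106 3.962
v -3.585 -1.693 4
v -4.258 -2.316 4.929
v -3.374 -2.985 4.867
v -3.937 -3.376 4.859
v -4.483 -2.963 4.898
v -3.572 -2.329 4.91
v -4.526 -2.495 3.033
v -3.642 -3.164 2.971
v -3.417 -2.517 3.002
v -3.963 -2.104 3.041
v -4.869 -2.98 3.376
v -3.985 -3.649 3.314
v -4.315 -3.787 3.9
v -4.861 -3.374 3.938
v -4.328 -3.151 2.99
v 3.808 -2.759 -3.617
v 4.426 -3.4 -3.623
v 4.072 -2.521 -1.903
v 4.688 -2.784 -3.749
v 4.435 -2.153 -3.797
v 3.815 -1.877 -3.74
v 3.191 -2.118 -3.611
v 2.928 -2.734 -3.485
v 3.181 -3.364 -3.437
v 3.802 -3.64 -3.494
v 3.805 2.287 -2.941
v 3.103 1.489 -2.529
v 3.303 2.995 -2.426
v 2.601 2.197 -2.014
v 4.819 2.063 -1.646
v 4.117 1.265 -1.234
v 4.317 2.771 -1.131
v 3.615 1.973 -0.719
v -2.603 3.338 2.128
v -2.221 2.986 1.418
v -1.195 1.991 2.461
v -1.577 2.342 3.172
v -2.007 3.276 1.483
v -0.981 2.28 2.527
v -1.897 3.576 1.661
v -0.87 2.581 2.704
v -1.908 3.835 1.919
v -0.882 2.84 2.963
v -2.04 4.008 2.213
v -1.013 3.013 3.257
v -2.269 4.065 2.493
v -1.242 3.07 3.537
v -2.555 3.996 2.709
v -1.529 3.001 3.753
v -2.851 3.814 2.826
v -1.824 2.819 3.869
v -3.103 3.549 2.821
v -2.077 2.554 3.865
v -3.269 3.247 2.697
v -2.242 2.252 3.74
v -3.32 2.961 2.474
v -2.293 1.966 3.518
v -3.247 2.741 2.192
v -2.22 1.745 3.235
v -3.062 2.623 1.898
v -2.036 1.628 2.942
v -2.799 2.629 1.645
v -1.772 1.634 2.688
v -2.501 2.757 1.475
v -1.475 1.762 2.518
f 2 4 1
f 5 2 1
f 1 4 3
f 3 5 1
f 2 8 4
f 6 2 5
f 6 8 2
f 4 8 3
f 7 5 3
f 3 8 7
f 7 6 5
f 8 6 7
f 9 46 25
f 46 20 49
f 25 49 14
f 46 49 25
f 9 25 21
f 25 14 26
f 21 26 10
f 25 26 21
f 9 21 30
f 21 10 31
f 30 31 16
f 21 31 30
f 9 30 42
f 30 16 45
f 42 45 19
f 30 45 42
f 9 42 46
f 42 19 50
f 46 50 20
f 42 50 46
f 10 26 37
f 26 14 40
f 37 40 18
f 26 40 37
f 14 49 27
f 49 20 48
f 27 48 13
f 49 48 27
f 20 50 47
f 50 19 43
f 47 43 11
f 50 43 47
f 19 45 44
f 45 16 32
f 44 32 15
f 45 32 44
f 16 31 36
f 31 10 33
f 36 33 17
f 31 33 36
f 12 38 24
f 38 18 39
f 24 39 13
f 38 39 24
f 12 24 22
f 24 13 23
f 22 23 11
f 24 23 22
f 12 22 29
f 22 11 28
f 29 28 15
f 22 28 29
f 12 29 34
f 29 15 35
f 34 35 17
f 29 35 34
f 12 34 38
f 34 17 41
f 38 41 18
f 34 41 38
f 13 39 27
f 39 18 40
f 27 40 14
f 39 40 27
f 11 23 47
f 23 13 48
f 47 48 20
f 23 48 47
f 15 28 44
f 28 11 43
f 44 43 19
f 28 43 44
f 17 35 36
f 35 15 32
f 36 32 16
f 35 32 36
f 18 41 37
f 41 17 33
f 37 33 10
f 41 33 37
f 52 51 54
f 52 54 53
f 54 51 55
f 54 55 53
f 55 51 56
f 55 56 53
f 56 51 57
f 56 57 53
f 57 51 58
f 57 58 53
f 58 51 59
f 58 59 53
f 59 51 60
f 59 60 53
f 60 51 52
f 60 52 53
f 62 64 61
f 65 62 61
f 61 64 63
f 63 65 61
f 62 68 64
f 66 62 65
f 66 68 62
f 64 68 63
f 67 65 63
f 63 68 67
f 67 66 65
f 68 66 67
f 70 69 73
f 70 73 71
f 71 73 74
f 71 74 72
f 73 69 75
f 73 75 74
f 74 75 76
f 74 76 72
f 75 69 77
f 75 77 76
f 76 77 78
f 76 78 72
f 77 69 79
f 77 79 78
f 78 79 80
f 78 80 72
f 79 69 81
f 79 81 80
f 80 81 82
f 80 82 72
f 81 69 83
f 81 83 82
f 82 83 84
f 82 84 72
f 83 69 85
f 83 85 84
f 84 85 86
f 84 86 72
f 85 69 87
f 85 87 86
f 86 87 88
f 86 88 72
f 87 69 89
f 87 89 88
f 88 89 90
f 88 90 72
f 89 69 91
f 89 91 90
f 90 91 92
f 90 92 72
f 91 69 93
f 91 93 92
f 92 93 94
f 92 94 72
f 93 69 95
f 93 95 94
f 94 95 96
f 94 96 72
f 95 69 97
f 95 97 96
f 96 97 98
f 96 98 72
f 97 69 99
f 97 99 98
f 98 99 100
f 98 100 72
f 99 69 70
f 99 70 100
f 100 70 71
f 100 71 72

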